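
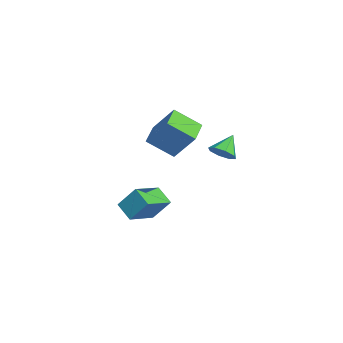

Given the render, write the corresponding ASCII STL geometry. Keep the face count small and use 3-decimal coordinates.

solid 
facet normal -0.343 -0.499 -0.796
outer loop
vertex -1.945 -3.366 2.626
vertex -3.406 -2.804 2.903
vertex -1.574 -1.855 1.518
endloop
endfacet
facet normal 0.919 -0.353 -0.174
outer loop
vertex -0.834 -0.776 3.237
vertex -1.945 -3.366 2.626
vertex -1.574 -1.855 1.518
endloop
endfacet
facet normal -0.343 -0.499 -0.796
outer loop
vertex -1.574 -1.855 1.518
vertex -3.406 -2.804 2.903
vertex -3.036 -1.293 1.795
endloop
endfacet
facet normal 0.194 0.791 -0.580
outer loop
vertex -3.036 -1.293 1.795
vertex -0.834 -0.776 3.237
vertex -1.574 -1.855 1.518
endloop
endfacet
facet normal -0.194 -0.791 0.580
outer loop
vertex -1.945 -3.366 2.626
vertex -2.666 -1.725 4.622
vertex -3.406 -2.804 2.903
endloop
endfacet
facet normal 0.919 -0.353 -0.175
outer loop
vertex -1.204 -2.287 4.345
vertex -1.945 -3.366 2.626
vertex -0.834 -0.776 3.237
endloop
endfacet
facet normal -0.194 -0.791 0.580
outer loop
vertex -1.204 -2.287 4.345
vertex -2.666 -1.725 4.622
vertex -1.945 -3.366 2.626
endloop
endfacet
facet normal -0.919 0.353 0.174
outer loop
vertex -3.406 -2.804 2.903
vertex -2.666 -1.725 4.622
vertex -3.036 -1.293 1.795
endloop
endfacet
facet normal 0.194 0.791 -0.580
outer loop
vertex -2.295 -0.214 3.514
vertex -0.834 -0.776 3.237
vertex -3.036 -1.293 1.795
endloop
endfacet
facet normal -0.919 0.353 0.174
outer loop
vertex -3.036 -1.293 1.795
vertex -2.666 -1.725 4.622
vertex -2.295 -0.214 3.514
endloop
endfacet
facet normal 0.343 0.499 0.796
outer loop
vertex -2.295 -0.214 3.514
vertex -1.204 -2.287 4.345
vertex -0.834 -0.776 3.237
endloop
endfacet
facet normal 0.343 0.499 0.796
outer loop
vertex -2.666 -1.725 4.622
vertex -1.204 -2.287 4.345
vertex -2.295 -0.214 3.514
endloop
endfacet
facet normal -0.759 -0.433 0.487
outer loop
vertex -3.335 -3.818 -1.944
vertex -4.627 -2.376 -2.677
vertex -3.657 -4.808 -3.326
endloop
endfacet
facet normal 0.624 -0.697 0.354
outer loop
vertex -2.633 -4.224 -3.983
vertex -3.335 -3.818 -1.944
vertex -3.657 -4.808 -3.326
endloop
endfacet
facet normal -0.758 -0.433 0.487
outer loop
vertex -3.657 -4.808 -3.326
vertex -4.627 -2.376 -2.677
vertex -4.95 -3.366 -4.058
endloop
endfacet
facet normal -0.186 -0.572 -0.799
outer loop
vertex -4.95 -3.366 -4.058
vertex -2.633 -4.224 -3.983
vertex -3.657 -4.808 -3.326
endloop
endfacet
facet normal 0.186 0.572 0.799
outer loop
vertex -3.335 -3.818 -1.944
vertex -3.603 -1.792 -3.334
vertex -4.627 -2.376 -2.677
endloop
endfacet
facet normal 0.624 -0.697 0.354
outer loop
vertex -2.31 -3.234 -2.602
vertex -3.335 -3.818 -1.944
vertex -2.633 -4.224 -3.983
endloop
endfacet
facet normal 0.186 0.572 0.798
outer loop
vertex -2.31 -3.234 -2.602
vertex -3.603 -1.792 -3.334
vertex -3.335 -3.818 -1.944
endloop
endfacet
facet normal -0.624 0.697 -0.353
outer loop
vertex -4.627 -2.376 -2.677
vertex -3.603 -1.792 -3.334
vertex -4.95 -3.366 -4.058
endloop
endfacet
facet normal -0.186 -0.573 -0.798
outer loop
vertex -3.925 -2.782 -4.716
vertex -2.633 -4.224 -3.983
vertex -4.95 -3.366 -4.058
endloop
endfacet
facet normal -0.624 0.697 -0.354
outer loop
vertex -4.95 -3.366 -4.058
vertex -3.603 -1.792 -3.334
vertex -3.925 -2.782 -4.716
endloop
endfacet
facet normal 0.759 0.432 -0.487
outer loop
vertex -3.925 -2.782 -4.716
vertex -2.31 -3.234 -2.602
vertex -2.633 -4.224 -3.983
endloop
endfacet
facet normal 0.759 0.433 -0.487
outer loop
vertex -3.603 -1.792 -3.334
vertex -2.31 -3.234 -2.602
vertex -3.925 -2.782 -4.716
endloop
endfacet
facet normal 0.582 -0.500 -0.641
outer loop
vertex -1.59 0.985 1.76
vertex -2.256 0.898 1.223
vertex -1.635 1.482 1.331
endloop
endfacet
facet normal 0.440 0.609 0.660
outer loop
vertex -1.59 0.985 1.76
vertex -1.635 1.482 1.331
vertex -3.124 1.642 2.177
endloop
endfacet
facet normal 0.582 -0.501 -0.641
outer loop
vertex -1.635 1.482 1.331
vertex -2.256 0.898 1.223
vertex -2.043 1.637 0.839
endloop
endfacet
facet normal 0.189 0.971 0.149
outer loop
vertex -1.635 1.482 1.331
vertex -2.043 1.637 0.839
vertex -3.124 1.642 2.177
endloop
endfacet
facet normal 0.583 -0.501 -0.640
outer loop
vertex -2.043 1.637 0.839
vertex -2.256 0.898 1.223
vertex -2.576 1.359 0.571
endloop
endfacet
facet normal -0.334 0.902 -0.273
outer loop
vertex -2.043 1.637 0.839
vertex -2.576 1.359 0.571
vertex -3.124 1.642 2.177
endloop
endfacet
facet normal 0.583 -0.501 -0.640
outer loop
vertex -2.576 1.359 0.571
vertex -2.256 0.898 1.223
vertex -2.922 0.811 0.685
endloop
endfacet
facet normal -0.821 0.444 -0.358
outer loop
vertex -2.576 1.359 0.571
vertex -2.922 0.811 0.685
vertex -3.124 1.642 2.177
endloop
endfacet
facet normal 0.583 -0.499 -0.641
outer loop
vertex -2.922 0.811 0.685
vertex -2.256 0.898 1.223
vertex -2.877 0.313 1.114
endloop
endfacet
facet normal -0.989 -0.138 -0.057
outer loop
vertex -2.922 0.811 0.685
vertex -2.877 0.313 1.114
vertex -3.124 1.642 2.177
endloop
endfacet
facet normal 0.583 -0.499 -0.641
outer loop
vertex -2.877 0.313 1.114
vertex -2.256 0.898 1.223
vertex -2.469 0.158 1.606
endloop
endfacet
facet normal -0.737 -0.500 0.454
outer loop
vertex -2.877 0.313 1.114
vertex -2.469 0.158 1.606
vertex -3.124 1.642 2.177
endloop
endfacet
facet normal 0.583 -0.499 -0.641
outer loop
vertex -2.469 0.158 1.606
vertex -2.256 0.898 1.223
vertex -1.936 0.436 1.874
endloop
endfacet
facet normal -0.215 -0.432 0.876
outer loop
vertex -2.469 0.158 1.606
vertex -1.936 0.436 1.874
vertex -3.124 1.642 2.177
endloop
endfacet
facet normal 0.582 -0.500 -0.641
outer loop
vertex -1.936 0.436 1.874
vertex -2.256 0.898 1.223
vertex -1.59 0.985 1.76
endloop
endfacet
facet normal 0.273 0.028 0.962
outer loop
vertex -1.936 0.436 1.874
vertex -1.59 0.985 1.76
vertex -3.124 1.642 2.177
endloop
endfacet

endsolid


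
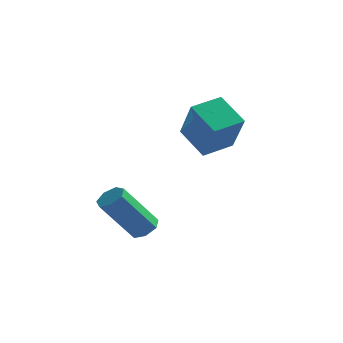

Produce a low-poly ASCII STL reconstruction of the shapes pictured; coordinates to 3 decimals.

solid 
facet normal -0.746 0.374 0.552
outer loop
vertex -0.947 0.687 4.466
vertex -0.243 1.756 4.693
vertex -1.701 1.517 2.884
endloop
endfacet
facet normal -0.541 -0.823 -0.174
outer loop
vertex -0.597 0.964 2.067
vertex -0.947 0.687 4.466
vertex -1.701 1.517 2.884
endloop
endfacet
facet normal -0.746 0.374 0.552
outer loop
vertex -1.701 1.517 2.884
vertex -0.243 1.756 4.693
vertex -0.997 2.587 3.11
endloop
endfacet
facet normal -0.389 0.428 -0.816
outer loop
vertex -0.997 2.587 3.11
vertex -0.597 0.964 2.067
vertex -1.701 1.517 2.884
endloop
endfacet
facet normal 0.389 -0.429 0.815
outer loop
vertex -0.947 0.687 4.466
vertex 0.861 1.203 3.876
vertex -0.243 1.756 4.693
endloop
endfacet
facet normal -0.541 -0.823 -0.174
outer loop
vertex 0.157 0.133 3.65
vertex -0.947 0.687 4.466
vertex -0.597 0.964 2.067
endloop
endfacet
facet normal 0.388 -0.428 0.816
outer loop
vertex 0.157 0.133 3.65
vertex 0.861 1.203 3.876
vertex -0.947 0.687 4.466
endloop
endfacet
facet normal 0.541 0.823 0.174
outer loop
vertex -0.243 1.756 4.693
vertex 0.861 1.203 3.876
vertex -0.997 2.587 3.11
endloop
endfacet
facet normal -0.388 0.429 -0.816
outer loop
vertex 0.107 2.033 2.294
vertex -0.597 0.964 2.067
vertex -0.997 2.587 3.11
endloop
endfacet
facet normal 0.541 0.823 0.174
outer loop
vertex -0.997 2.587 3.11
vertex 0.861 1.203 3.876
vertex 0.107 2.033 2.294
endloop
endfacet
facet normal 0.746 -0.374 -0.551
outer loop
vertex 0.107 2.033 2.294
vertex 0.157 0.133 3.65
vertex -0.597 0.964 2.067
endloop
endfacet
facet normal 0.746 -0.374 -0.552
outer loop
vertex 0.861 1.203 3.876
vertex 0.157 0.133 3.65
vertex 0.107 2.033 2.294
endloop
endfacet
facet normal 0.440 0.396 -0.806
outer loop
vertex -1.349 -1.427 -0.627
vertex -1.871 -1.226 -0.813
vertex -1.476 -0.958 -0.466
endloop
endfacet
facet normal 0.864 0.062 0.500
outer loop
vertex -1.349 -1.427 -0.627
vertex -1.476 -0.958 -0.466
vertex -2.266 -2.256 1.058
endloop
endfacet
facet normal 0.863 0.063 0.501
outer loop
vertex -2.266 -2.256 1.058
vertex -1.476 -0.958 -0.466
vertex -2.394 -1.787 1.219
endloop
endfacet
facet normal -0.438 -0.397 0.807
outer loop
vertex -2.266 -2.256 1.058
vertex -2.394 -1.787 1.219
vertex -2.789 -2.054 0.873
endloop
endfacet
facet normal 0.439 0.397 -0.806
outer loop
vertex -1.476 -0.958 -0.466
vertex -1.871 -1.226 -0.813
vertex -1.901 -0.691 -0.566
endloop
endfacet
facet normal 0.343 0.755 0.558
outer loop
vertex -1.476 -0.958 -0.466
vertex -1.901 -0.691 -0.566
vertex -2.394 -1.787 1.219
endloop
endfacet
facet normal 0.344 0.755 0.558
outer loop
vertex -2.394 -1.787 1.219
vertex -1.901 -0.691 -0.566
vertex -2.819 -1.519 1.119
endloop
endfacet
facet normal -0.439 -0.396 0.807
outer loop
vertex -2.394 -1.787 1.219
vertex -2.819 -1.519 1.119
vertex -2.789 -2.054 0.873
endloop
endfacet
facet normal 0.438 0.397 -0.806
outer loop
vertex -1.901 -0.691 -0.566
vertex -1.871 -1.226 -0.813
vertex -2.303 -0.826 -0.851
endloop
endfacet
facet normal -0.434 0.879 0.196
outer loop
vertex -1.901 -0.691 -0.566
vertex -2.303 -0.826 -0.851
vertex -2.819 -1.519 1.119
endloop
endfacet
facet normal -0.434 0.879 0.196
outer loop
vertex -2.819 -1.519 1.119
vertex -2.303 -0.826 -0.851
vertex -3.221 -1.654 0.834
endloop
endfacet
facet normal -0.439 -0.396 0.807
outer loop
vertex -2.819 -1.519 1.119
vertex -3.221 -1.654 0.834
vertex -2.789 -2.054 0.873
endloop
endfacet
facet normal 0.439 0.397 -0.806
outer loop
vertex -2.303 -0.826 -0.851
vertex -1.871 -1.226 -0.813
vertex -2.38 -1.262 -1.108
endloop
endfacet
facet normal -0.886 0.342 -0.315
outer loop
vertex -2.303 -0.826 -0.851
vertex -2.38 -1.262 -1.108
vertex -3.221 -1.654 0.834
endloop
endfacet
facet normal -0.886 0.341 -0.315
outer loop
vertex -3.221 -1.654 0.834
vertex -2.38 -1.262 -1.108
vertex -3.298 -2.091 0.577
endloop
endfacet
facet normal -0.440 -0.396 0.806
outer loop
vertex -3.221 -1.654 0.834
vertex -3.298 -2.091 0.577
vertex -2.789 -2.054 0.873
endloop
endfacet
facet normal 0.439 0.396 -0.806
outer loop
vertex -2.38 -1.262 -1.108
vertex -1.871 -1.226 -0.813
vertex -2.074 -1.671 -1.142
endloop
endfacet
facet normal -0.670 -0.453 -0.588
outer loop
vertex -2.38 -1.262 -1.108
vertex -2.074 -1.671 -1.142
vertex -3.298 -2.091 0.577
endloop
endfacet
facet normal -0.670 -0.453 -0.588
outer loop
vertex -3.298 -2.091 0.577
vertex -2.074 -1.671 -1.142
vertex -2.992 -2.5 0.543
endloop
endfacet
facet normal -0.440 -0.396 0.806
outer loop
vertex -3.298 -2.091 0.577
vertex -2.992 -2.5 0.543
vertex -2.789 -2.054 0.873
endloop
endfacet
facet normal 0.440 0.396 -0.806
outer loop
vertex -2.074 -1.671 -1.142
vertex -1.871 -1.226 -0.813
vertex -1.615 -1.745 -0.928
endloop
endfacet
facet normal 0.049 -0.907 -0.419
outer loop
vertex -2.074 -1.671 -1.142
vertex -1.615 -1.745 -0.928
vertex -2.992 -2.5 0.543
endloop
endfacet
facet normal 0.051 -0.907 -0.418
outer loop
vertex -2.992 -2.5 0.543
vertex -1.615 -1.745 -0.928
vertex -2.533 -2.573 0.757
endloop
endfacet
facet normal -0.439 -0.397 0.806
outer loop
vertex -2.992 -2.5 0.543
vertex -2.533 -2.573 0.757
vertex -2.789 -2.054 0.873
endloop
endfacet
facet normal 0.440 0.396 -0.806
outer loop
vertex -1.615 -1.745 -0.928
vertex -1.871 -1.226 -0.813
vertex -1.349 -1.427 -0.627
endloop
endfacet
facet normal 0.733 -0.677 0.067
outer loop
vertex -1.615 -1.745 -0.928
vertex -1.349 -1.427 -0.627
vertex -2.533 -2.573 0.757
endloop
endfacet
facet normal 0.732 -0.678 0.065
outer loop
vertex -2.533 -2.573 0.757
vertex -1.349 -1.427 -0.627
vertex -2.266 -2.256 1.058
endloop
endfacet
facet normal -0.438 -0.397 0.807
outer loop
vertex -2.533 -2.573 0.757
vertex -2.266 -2.256 1.058
vertex -2.789 -2.054 0.873
endloop
endfacet

endsolid


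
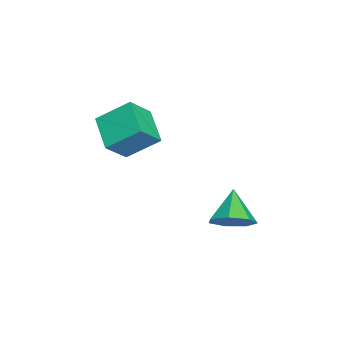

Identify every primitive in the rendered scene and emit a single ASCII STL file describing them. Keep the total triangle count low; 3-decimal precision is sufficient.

solid 
facet normal 0.773 0.024 -0.634
outer loop
vertex -1.126 1.182 -2.458
vertex -1.777 1.31 -3.246
vertex -1.322 2.029 -2.665
endloop
endfacet
facet normal 0.150 0.267 0.952
outer loop
vertex -1.126 1.182 -2.458
vertex -1.322 2.029 -2.665
vertex -3.083 1.27 -2.174
endloop
endfacet
facet normal 0.772 0.024 -0.635
outer loop
vertex -1.322 2.029 -2.665
vertex -1.777 1.31 -3.246
vertex -1.861 2.335 -3.309
endloop
endfacet
facet normal -0.196 0.812 0.550
outer loop
vertex -1.322 2.029 -2.665
vertex -1.861 2.335 -3.309
vertex -3.083 1.27 -2.174
endloop
endfacet
facet normal 0.773 0.024 -0.634
outer loop
vertex -1.861 2.335 -3.309
vertex -1.777 1.31 -3.246
vertex -2.336 1.869 -3.906
endloop
endfacet
facet normal -0.676 0.736 -0.037
outer loop
vertex -1.861 2.335 -3.309
vertex -2.336 1.869 -3.906
vertex -3.083 1.27 -2.174
endloop
endfacet
facet normal 0.773 0.024 -0.634
outer loop
vertex -2.336 1.869 -3.906
vertex -1.777 1.31 -3.246
vertex -2.391 0.983 -4.006
endloop
endfacet
facet normal -0.926 0.099 -0.365
outer loop
vertex -2.336 1.869 -3.906
vertex -2.391 0.983 -4.006
vertex -3.083 1.27 -2.174
endloop
endfacet
facet normal 0.773 0.024 -0.634
outer loop
vertex -2.391 0.983 -4.006
vertex -1.777 1.31 -3.246
vertex -1.983 0.343 -3.533
endloop
endfacet
facet normal -0.759 -0.623 -0.189
outer loop
vertex -2.391 0.983 -4.006
vertex -1.983 0.343 -3.533
vertex -3.083 1.27 -2.174
endloop
endfacet
facet normal 0.772 0.024 -0.635
outer loop
vertex -1.983 0.343 -3.533
vertex -1.777 1.31 -3.246
vertex -1.42 0.431 -2.845
endloop
endfacet
facet normal -0.301 -0.883 0.359
outer loop
vertex -1.983 0.343 -3.533
vertex -1.42 0.431 -2.845
vertex -3.083 1.27 -2.174
endloop
endfacet
facet normal 0.773 0.024 -0.634
outer loop
vertex -1.42 0.431 -2.845
vertex -1.777 1.31 -3.246
vertex -1.126 1.182 -2.458
endloop
endfacet
facet normal 0.104 -0.487 0.867
outer loop
vertex -1.42 0.431 -2.845
vertex -1.126 1.182 -2.458
vertex -3.083 1.27 -2.174
endloop
endfacet
facet normal -0.514 0.488 -0.706
outer loop
vertex -4.928 -3.774 -0.003
vertex -5.009 -2.331 1.054
vertex -3.403 -3.177 -0.701
endloop
endfacet
facet normal 0.045 -0.806 -0.590
outer loop
vertex -2.611 -3.929 0.386
vertex -4.928 -3.774 -0.003
vertex -3.403 -3.177 -0.701
endloop
endfacet
facet normal -0.514 0.488 -0.705
outer loop
vertex -3.403 -3.177 -0.701
vertex -5.009 -2.331 1.054
vertex -3.484 -1.734 0.357
endloop
endfacet
facet normal 0.857 0.336 -0.392
outer loop
vertex -3.484 -1.734 0.357
vertex -2.611 -3.929 0.386
vertex -3.403 -3.177 -0.701
endloop
endfacet
facet normal -0.857 -0.335 0.392
outer loop
vertex -4.928 -3.774 -0.003
vertex -4.217 -3.083 2.141
vertex -5.009 -2.331 1.054
endloop
endfacet
facet normal 0.045 -0.806 -0.591
outer loop
vertex -4.136 -4.526 1.083
vertex -4.928 -3.774 -0.003
vertex -2.611 -3.929 0.386
endloop
endfacet
facet normal -0.856 -0.336 0.392
outer loop
vertex -4.136 -4.526 1.083
vertex -4.217 -3.083 2.141
vertex -4.928 -3.774 -0.003
endloop
endfacet
facet normal -0.046 0.806 0.591
outer loop
vertex -5.009 -2.331 1.054
vertex -4.217 -3.083 2.141
vertex -3.484 -1.734 0.357
endloop
endfacet
facet normal 0.856 0.335 -0.392
outer loop
vertex -2.692 -2.486 1.443
vertex -2.611 -3.929 0.386
vertex -3.484 -1.734 0.357
endloop
endfacet
facet normal -0.045 0.806 0.591
outer loop
vertex -3.484 -1.734 0.357
vertex -4.217 -3.083 2.141
vertex -2.692 -2.486 1.443
endloop
endfacet
facet normal 0.514 -0.488 0.706
outer loop
vertex -2.692 -2.486 1.443
vertex -4.136 -4.526 1.083
vertex -2.611 -3.929 0.386
endloop
endfacet
facet normal 0.514 -0.488 0.705
outer loop
vertex -4.217 -3.083 2.141
vertex -4.136 -4.526 1.083
vertex -2.692 -2.486 1.443
endloop
endfacet

endsolid


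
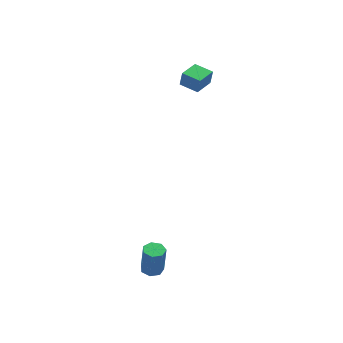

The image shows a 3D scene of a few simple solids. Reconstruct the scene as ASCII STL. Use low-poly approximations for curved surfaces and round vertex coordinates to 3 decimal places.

solid 
facet normal -0.072 0.030 -0.997
outer loop
vertex -1.727 -3.147 -4.564
vertex -2.268 -3.406 -4.533
vertex -2.132 -2.822 -4.525
endloop
endfacet
facet normal 0.625 0.781 -0.021
outer loop
vertex -1.727 -3.147 -4.564
vertex -2.132 -2.822 -4.525
vertex -1.612 -3.196 -2.959
endloop
endfacet
facet normal 0.627 0.779 -0.022
outer loop
vertex -1.612 -3.196 -2.959
vertex -2.132 -2.822 -4.525
vertex -2.016 -2.87 -2.92
endloop
endfacet
facet normal 0.073 -0.029 0.997
outer loop
vertex -1.612 -3.196 -2.959
vertex -2.016 -2.87 -2.92
vertex -2.152 -3.454 -2.927
endloop
endfacet
facet normal -0.072 0.030 -0.997
outer loop
vertex -2.132 -2.822 -4.525
vertex -2.268 -3.406 -4.533
vertex -2.638 -2.936 -4.492
endloop
endfacet
facet normal -0.217 0.975 0.045
outer loop
vertex -2.132 -2.822 -4.525
vertex -2.638 -2.936 -4.492
vertex -2.016 -2.87 -2.92
endloop
endfacet
facet normal -0.216 0.975 0.045
outer loop
vertex -2.016 -2.87 -2.92
vertex -2.638 -2.936 -4.492
vertex -2.523 -2.984 -2.887
endloop
endfacet
facet normal 0.071 -0.029 0.997
outer loop
vertex -2.016 -2.87 -2.92
vertex -2.523 -2.984 -2.887
vertex -2.152 -3.454 -2.927
endloop
endfacet
facet normal -0.073 0.029 -0.997
outer loop
vertex -2.638 -2.936 -4.492
vertex -2.268 -3.406 -4.533
vertex -2.866 -3.404 -4.489
endloop
endfacet
facet normal -0.896 0.437 0.077
outer loop
vertex -2.638 -2.936 -4.492
vertex -2.866 -3.404 -4.489
vertex -2.523 -2.984 -2.887
endloop
endfacet
facet normal -0.896 0.437 0.077
outer loop
vertex -2.523 -2.984 -2.887
vertex -2.866 -3.404 -4.489
vertex -2.751 -3.452 -2.884
endloop
endfacet
facet normal 0.071 -0.028 0.997
outer loop
vertex -2.523 -2.984 -2.887
vertex -2.751 -3.452 -2.884
vertex -2.152 -3.454 -2.927
endloop
endfacet
facet normal -0.073 0.031 -0.997
outer loop
vertex -2.866 -3.404 -4.489
vertex -2.268 -3.406 -4.533
vertex -2.643 -3.874 -4.52
endloop
endfacet
facet normal -0.901 -0.431 0.052
outer loop
vertex -2.866 -3.404 -4.489
vertex -2.643 -3.874 -4.52
vertex -2.751 -3.452 -2.884
endloop
endfacet
facet normal -0.901 -0.431 0.052
outer loop
vertex -2.751 -3.452 -2.884
vertex -2.643 -3.874 -4.52
vertex -2.528 -3.922 -2.914
endloop
endfacet
facet normal 0.071 -0.030 0.997
outer loop
vertex -2.751 -3.452 -2.884
vertex -2.528 -3.922 -2.914
vertex -2.152 -3.454 -2.927
endloop
endfacet
facet normal -0.070 0.029 -0.997
outer loop
vertex -2.643 -3.874 -4.52
vertex -2.268 -3.406 -4.533
vertex -2.138 -3.991 -4.559
endloop
endfacet
facet normal -0.227 -0.974 -0.013
outer loop
vertex -2.643 -3.874 -4.52
vertex -2.138 -3.991 -4.559
vertex -2.528 -3.922 -2.914
endloop
endfacet
facet normal -0.226 -0.974 -0.013
outer loop
vertex -2.528 -3.922 -2.914
vertex -2.138 -3.991 -4.559
vertex -2.022 -4.039 -2.954
endloop
endfacet
facet normal 0.072 -0.030 0.997
outer loop
vertex -2.528 -3.922 -2.914
vertex -2.022 -4.039 -2.954
vertex -2.152 -3.454 -2.927
endloop
endfacet
facet normal -0.071 0.028 -0.997
outer loop
vertex -2.138 -3.991 -4.559
vertex -2.268 -3.406 -4.533
vertex -1.73 -3.668 -4.579
endloop
endfacet
facet normal 0.617 -0.784 -0.068
outer loop
vertex -2.138 -3.991 -4.559
vertex -1.73 -3.668 -4.579
vertex -2.022 -4.039 -2.954
endloop
endfacet
facet normal 0.617 -0.784 -0.068
outer loop
vertex -2.022 -4.039 -2.954
vertex -1.73 -3.668 -4.579
vertex -1.614 -3.716 -2.974
endloop
endfacet
facet normal 0.073 -0.030 0.997
outer loop
vertex -2.022 -4.039 -2.954
vertex -1.614 -3.716 -2.974
vertex -2.152 -3.454 -2.927
endloop
endfacet
facet normal -0.071 0.029 -0.997
outer loop
vertex -1.73 -3.668 -4.579
vertex -2.268 -3.406 -4.533
vertex -1.727 -3.147 -4.564
endloop
endfacet
facet normal 0.997 -0.004 -0.072
outer loop
vertex -1.73 -3.668 -4.579
vertex -1.727 -3.147 -4.564
vertex -1.614 -3.716 -2.974
endloop
endfacet
facet normal 0.997 -0.002 -0.072
outer loop
vertex -1.614 -3.716 -2.974
vertex -1.727 -3.147 -4.564
vertex -1.612 -3.196 -2.959
endloop
endfacet
facet normal 0.073 -0.029 0.997
outer loop
vertex -1.614 -3.716 -2.974
vertex -1.612 -3.196 -2.959
vertex -2.152 -3.454 -2.927
endloop
endfacet
facet normal -0.878 -0.470 0.093
outer loop
vertex 3.546 2.054 3.848
vertex 3.035 3.032 3.969
vertex 3.428 2.1 2.967
endloop
endfacet
facet normal 0.461 -0.881 -0.108
outer loop
vertex 4.525 2.688 2.851
vertex 3.546 2.054 3.848
vertex 3.428 2.1 2.967
endloop
endfacet
facet normal -0.878 -0.470 0.093
outer loop
vertex 3.428 2.1 2.967
vertex 3.035 3.032 3.969
vertex 2.917 3.078 3.088
endloop
endfacet
facet normal -0.133 0.053 -0.990
outer loop
vertex 2.917 3.078 3.088
vertex 4.525 2.688 2.851
vertex 3.428 2.1 2.967
endloop
endfacet
facet normal 0.133 -0.053 0.990
outer loop
vertex 3.546 2.054 3.848
vertex 4.132 3.62 3.853
vertex 3.035 3.032 3.969
endloop
endfacet
facet normal 0.461 -0.881 -0.108
outer loop
vertex 4.643 2.642 3.732
vertex 3.546 2.054 3.848
vertex 4.525 2.688 2.851
endloop
endfacet
facet normal 0.133 -0.053 0.990
outer loop
vertex 4.643 2.642 3.732
vertex 4.132 3.62 3.853
vertex 3.546 2.054 3.848
endloop
endfacet
facet normal -0.461 0.881 0.108
outer loop
vertex 3.035 3.032 3.969
vertex 4.132 3.62 3.853
vertex 2.917 3.078 3.088
endloop
endfacet
facet normal -0.133 0.053 -0.990
outer loop
vertex 4.014 3.666 2.972
vertex 4.525 2.688 2.851
vertex 2.917 3.078 3.088
endloop
endfacet
facet normal -0.461 0.881 0.108
outer loop
vertex 2.917 3.078 3.088
vertex 4.132 3.62 3.853
vertex 4.014 3.666 2.972
endloop
endfacet
facet normal 0.878 0.470 -0.093
outer loop
vertex 4.014 3.666 2.972
vertex 4.643 2.642 3.732
vertex 4.525 2.688 2.851
endloop
endfacet
facet normal 0.878 0.470 -0.093
outer loop
vertex 4.132 3.62 3.853
vertex 4.643 2.642 3.732
vertex 4.014 3.666 2.972
endloop
endfacet

endsolid


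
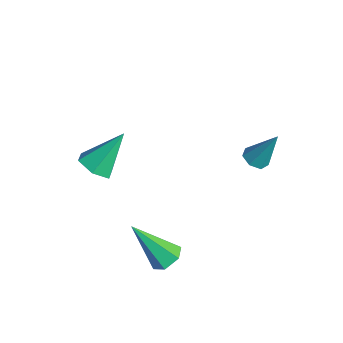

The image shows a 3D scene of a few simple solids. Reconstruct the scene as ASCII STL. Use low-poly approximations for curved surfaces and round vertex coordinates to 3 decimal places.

solid 
facet normal -0.276 -0.388 -0.879
outer loop
vertex 2.589 0.642 0.19
vertex 2.276 1.095 0.088
vertex 2.813 1.006 -0.041
endloop
endfacet
facet normal 0.887 -0.397 0.235
outer loop
vertex 2.589 0.642 0.19
vertex 2.813 1.006 -0.041
vertex 2.724 1.725 1.512
endloop
endfacet
facet normal -0.276 -0.390 -0.879
outer loop
vertex 2.813 1.006 -0.041
vertex 2.276 1.095 0.088
vertex 2.632 1.436 -0.175
endloop
endfacet
facet normal 0.928 0.356 -0.112
outer loop
vertex 2.813 1.006 -0.041
vertex 2.632 1.436 -0.175
vertex 2.724 1.725 1.512
endloop
endfacet
facet normal -0.276 -0.389 -0.879
outer loop
vertex 2.632 1.436 -0.175
vertex 2.276 1.095 0.088
vertex 2.183 1.61 -0.111
endloop
endfacet
facet normal 0.334 0.926 -0.177
outer loop
vertex 2.632 1.436 -0.175
vertex 2.183 1.61 -0.111
vertex 2.724 1.725 1.512
endloop
endfacet
facet normal -0.277 -0.389 -0.878
outer loop
vertex 2.183 1.61 -0.111
vertex 2.276 1.095 0.088
vertex 1.804 1.395 0.104
endloop
endfacet
facet normal -0.453 0.887 0.088
outer loop
vertex 2.183 1.61 -0.111
vertex 1.804 1.395 0.104
vertex 2.724 1.725 1.512
endloop
endfacet
facet normal -0.277 -0.389 -0.878
outer loop
vertex 1.804 1.395 0.104
vertex 2.276 1.095 0.088
vertex 1.78 0.954 0.307
endloop
endfacet
facet normal -0.834 0.267 0.482
outer loop
vertex 1.804 1.395 0.104
vertex 1.78 0.954 0.307
vertex 2.724 1.725 1.512
endloop
endfacet
facet normal -0.277 -0.389 -0.879
outer loop
vertex 1.78 0.954 0.307
vertex 2.276 1.095 0.088
vertex 2.129 0.619 0.345
endloop
endfacet
facet normal -0.526 -0.467 0.711
outer loop
vertex 1.78 0.954 0.307
vertex 2.129 0.619 0.345
vertex 2.724 1.725 1.512
endloop
endfacet
facet normal -0.277 -0.389 -0.879
outer loop
vertex 2.129 0.619 0.345
vertex 2.276 1.095 0.088
vertex 2.589 0.642 0.19
endloop
endfacet
facet normal 0.240 -0.763 0.600
outer loop
vertex 2.129 0.619 0.345
vertex 2.589 0.642 0.19
vertex 2.724 1.725 1.512
endloop
endfacet
facet normal 0.442 0.456 -0.772
outer loop
vertex 3.338 -2.687 -3.128
vertex 2.827 -2.879 -3.534
vertex 2.794 -2.286 -3.203
endloop
endfacet
facet normal 0.271 0.519 0.811
outer loop
vertex 3.338 -2.687 -3.128
vertex 2.794 -2.286 -3.203
vertex 1.893 -3.841 -1.906
endloop
endfacet
facet normal 0.443 0.456 -0.772
outer loop
vertex 2.794 -2.286 -3.203
vertex 2.827 -2.879 -3.534
vertex 2.283 -2.477 -3.609
endloop
endfacet
facet normal -0.590 0.691 0.418
outer loop
vertex 2.794 -2.286 -3.203
vertex 2.283 -2.477 -3.609
vertex 1.893 -3.841 -1.906
endloop
endfacet
facet normal 0.444 0.456 -0.771
outer loop
vertex 2.283 -2.477 -3.609
vertex 2.827 -2.879 -3.534
vertex 2.316 -3.07 -3.941
endloop
endfacet
facet normal -0.981 0.049 -0.185
outer loop
vertex 2.283 -2.477 -3.609
vertex 2.316 -3.07 -3.941
vertex 1.893 -3.841 -1.906
endloop
endfacet
facet normal 0.444 0.456 -0.771
outer loop
vertex 2.316 -3.07 -3.941
vertex 2.827 -2.879 -3.534
vertex 2.86 -3.472 -3.866
endloop
endfacet
facet normal -0.510 -0.764 -0.395
outer loop
vertex 2.316 -3.07 -3.941
vertex 2.86 -3.472 -3.866
vertex 1.893 -3.841 -1.906
endloop
endfacet
facet normal 0.442 0.457 -0.772
outer loop
vertex 2.86 -3.472 -3.866
vertex 2.827 -2.879 -3.534
vertex 3.371 -3.28 -3.46
endloop
endfacet
facet normal 0.353 -0.936 -0.002
outer loop
vertex 2.86 -3.472 -3.866
vertex 3.371 -3.28 -3.46
vertex 1.893 -3.841 -1.906
endloop
endfacet
facet normal 0.442 0.457 -0.772
outer loop
vertex 3.371 -3.28 -3.46
vertex 2.827 -2.879 -3.534
vertex 3.338 -2.687 -3.128
endloop
endfacet
facet normal 0.743 -0.295 0.600
outer loop
vertex 3.371 -3.28 -3.46
vertex 3.338 -2.687 -3.128
vertex 1.893 -3.841 -1.906
endloop
endfacet
facet normal -0.017 -0.642 -0.766
outer loop
vertex -1.452 -3.723 -1.859
vertex -2.067 -3.3 -2.2
vertex -1.29 -3.108 -2.378
endloop
endfacet
facet normal 0.926 0.069 0.371
outer loop
vertex -1.452 -3.723 -1.859
vertex -1.29 -3.108 -2.378
vertex -2.033 -2.06 -0.72
endloop
endfacet
facet normal -0.017 -0.641 -0.767
outer loop
vertex -1.29 -3.108 -2.378
vertex -2.067 -3.3 -2.2
vertex -1.904 -2.685 -2.718
endloop
endfacet
facet normal 0.627 0.754 -0.195
outer loop
vertex -1.29 -3.108 -2.378
vertex -1.904 -2.685 -2.718
vertex -2.033 -2.06 -0.72
endloop
endfacet
facet normal -0.017 -0.641 -0.767
outer loop
vertex -1.904 -2.685 -2.718
vertex -2.067 -3.3 -2.2
vertex -2.681 -2.877 -2.54
endloop
endfacet
facet normal -0.293 0.907 -0.303
outer loop
vertex -1.904 -2.685 -2.718
vertex -2.681 -2.877 -2.54
vertex -2.033 -2.06 -0.72
endloop
endfacet
facet normal -0.018 -0.642 -0.767
outer loop
vertex -2.681 -2.877 -2.54
vertex -2.067 -3.3 -2.2
vertex -2.844 -3.491 -2.022
endloop
endfacet
facet normal -0.914 0.375 0.157
outer loop
vertex -2.681 -2.877 -2.54
vertex -2.844 -3.491 -2.022
vertex -2.033 -2.06 -0.72
endloop
endfacet
facet normal -0.017 -0.643 -0.766
outer loop
vertex -2.844 -3.491 -2.022
vertex -2.067 -3.3 -2.2
vertex -2.23 -3.914 -1.681
endloop
endfacet
facet normal -0.616 -0.310 0.724
outer loop
vertex -2.844 -3.491 -2.022
vertex -2.23 -3.914 -1.681
vertex -2.033 -2.06 -0.72
endloop
endfacet
facet normal -0.017 -0.643 -0.766
outer loop
vertex -2.23 -3.914 -1.681
vertex -2.067 -3.3 -2.2
vertex -1.452 -3.723 -1.859
endloop
endfacet
facet normal 0.304 -0.464 0.832
outer loop
vertex -2.23 -3.914 -1.681
vertex -1.452 -3.723 -1.859
vertex -2.033 -2.06 -0.72
endloop
endfacet

endsolid


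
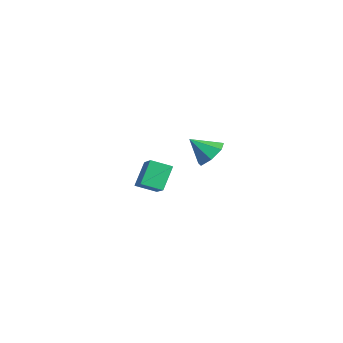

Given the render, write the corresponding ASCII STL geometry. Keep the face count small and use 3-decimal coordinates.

solid 
facet normal -0.398 0.515 0.759
outer loop
vertex -4.582 -0.246 -1.487
vertex -2.961 -0.571 -0.417
vertex -4.056 0.847 -1.953
endloop
endfacet
facet normal -0.823 0.164 -0.544
outer loop
vertex -3.379 -0.029 -3.243
vertex -4.582 -0.246 -1.487
vertex -4.056 0.847 -1.953
endloop
endfacet
facet normal -0.398 0.515 0.759
outer loop
vertex -4.056 0.847 -1.953
vertex -2.961 -0.571 -0.417
vertex -2.434 0.522 -0.882
endloop
endfacet
facet normal 0.405 0.841 -0.358
outer loop
vertex -2.434 0.522 -0.882
vertex -3.379 -0.029 -3.243
vertex -4.056 0.847 -1.953
endloop
endfacet
facet normal -0.405 -0.841 0.358
outer loop
vertex -4.582 -0.246 -1.487
vertex -2.284 -1.447 -1.707
vertex -2.961 -0.571 -0.417
endloop
endfacet
facet normal -0.823 0.166 -0.543
outer loop
vertex -3.906 -1.122 -2.778
vertex -4.582 -0.246 -1.487
vertex -3.379 -0.029 -3.243
endloop
endfacet
facet normal -0.405 -0.841 0.358
outer loop
vertex -3.906 -1.122 -2.778
vertex -2.284 -1.447 -1.707
vertex -4.582 -0.246 -1.487
endloop
endfacet
facet normal 0.823 -0.165 0.544
outer loop
vertex -2.961 -0.571 -0.417
vertex -2.284 -1.447 -1.707
vertex -2.434 0.522 -0.882
endloop
endfacet
facet normal 0.405 0.841 -0.358
outer loop
vertex -1.758 -0.354 -2.173
vertex -3.379 -0.029 -3.243
vertex -2.434 0.522 -0.882
endloop
endfacet
facet normal 0.823 -0.165 0.543
outer loop
vertex -2.434 0.522 -0.882
vertex -2.284 -1.447 -1.707
vertex -1.758 -0.354 -2.173
endloop
endfacet
facet normal 0.398 -0.515 -0.759
outer loop
vertex -1.758 -0.354 -2.173
vertex -3.906 -1.122 -2.778
vertex -3.379 -0.029 -3.243
endloop
endfacet
facet normal 0.398 -0.515 -0.759
outer loop
vertex -2.284 -1.447 -1.707
vertex -3.906 -1.122 -2.778
vertex -1.758 -0.354 -2.173
endloop
endfacet
facet normal 0.395 0.623 -0.676
outer loop
vertex 4.032 0.313 3.735
vertex 3.356 0.057 3.104
vertex 3.335 0.769 3.748
endloop
endfacet
facet normal 0.131 0.173 0.976
outer loop
vertex 4.032 0.313 3.735
vertex 3.335 0.769 3.748
vertex 2.764 -0.877 4.116
endloop
endfacet
facet normal 0.395 0.623 -0.676
outer loop
vertex 3.335 0.769 3.748
vertex 3.356 0.057 3.104
vertex 2.653 0.688 3.275
endloop
endfacet
facet normal -0.560 0.361 0.746
outer loop
vertex 3.335 0.769 3.748
vertex 2.653 0.688 3.275
vertex 2.764 -0.877 4.116
endloop
endfacet
facet normal 0.395 0.623 -0.675
outer loop
vertex 2.653 0.688 3.275
vertex 3.356 0.057 3.104
vertex 2.501 0.133 2.674
endloop
endfacet
facet normal -0.977 0.042 0.208
outer loop
vertex 2.653 0.688 3.275
vertex 2.501 0.133 2.674
vertex 2.764 -0.877 4.116
endloop
endfacet
facet normal 0.395 0.623 -0.675
outer loop
vertex 2.501 0.133 2.674
vertex 3.356 0.057 3.104
vertex 2.993 -0.48 2.396
endloop
endfacet
facet normal -0.807 -0.542 -0.233
outer loop
vertex 2.501 0.133 2.674
vertex 2.993 -0.48 2.396
vertex 2.764 -0.877 4.116
endloop
endfacet
facet normal 0.395 0.623 -0.675
outer loop
vertex 2.993 -0.48 2.396
vertex 3.356 0.057 3.104
vertex 3.758 -0.688 2.651
endloop
endfacet
facet normal -0.178 -0.953 -0.244
outer loop
vertex 2.993 -0.48 2.396
vertex 3.758 -0.688 2.651
vertex 2.764 -0.877 4.116
endloop
endfacet
facet normal 0.395 0.623 -0.675
outer loop
vertex 3.758 -0.688 2.651
vertex 3.356 0.057 3.104
vertex 4.22 -0.335 3.247
endloop
endfacet
facet normal 0.437 -0.881 0.183
outer loop
vertex 3.758 -0.688 2.651
vertex 4.22 -0.335 3.247
vertex 2.764 -0.877 4.116
endloop
endfacet
facet normal 0.394 0.623 -0.675
outer loop
vertex 4.22 -0.335 3.247
vertex 3.356 0.057 3.104
vertex 4.032 0.313 3.735
endloop
endfacet
facet normal 0.574 -0.380 0.725
outer loop
vertex 4.22 -0.335 3.247
vertex 4.032 0.313 3.735
vertex 2.764 -0.877 4.116
endloop
endfacet

endsolid


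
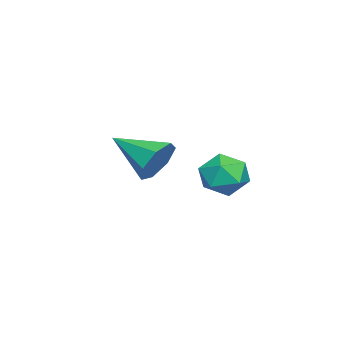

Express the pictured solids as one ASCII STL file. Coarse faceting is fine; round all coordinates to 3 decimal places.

solid 
facet normal 0.208 0.892 -0.400
outer loop
vertex -0.215 -0.417 1.378
vertex -0.571 -0.103 1.893
vertex 0.108 -0.271 1.871
endloop
endfacet
facet normal 0.666 -0.711 -0.226
outer loop
vertex -0.215 -0.417 1.378
vertex 0.108 -0.271 1.871
vertex -0.869 -1.377 2.467
endloop
endfacet
facet normal 0.208 0.892 -0.402
outer loop
vertex 0.108 -0.271 1.871
vertex -0.571 -0.103 1.893
vertex -0.08 0.002 2.38
endloop
endfacet
facet normal 0.765 -0.406 0.500
outer loop
vertex 0.108 -0.271 1.871
vertex -0.08 0.002 2.38
vertex -0.869 -1.377 2.467
endloop
endfacet
facet normal 0.209 0.891 -0.403
outer loop
vertex -0.08 0.002 2.38
vertex -0.571 -0.103 1.893
vertex -0.637 0.197 2.522
endloop
endfacet
facet normal 0.224 -0.067 0.972
outer loop
vertex -0.08 0.002 2.38
vertex -0.637 0.197 2.522
vertex -0.869 -1.377 2.467
endloop
endfacet
facet normal 0.209 0.891 -0.403
outer loop
vertex -0.637 0.197 2.522
vertex -0.571 -0.103 1.893
vertex -1.145 0.166 2.19
endloop
endfacet
facet normal -0.549 0.052 0.835
outer loop
vertex -0.637 0.197 2.522
vertex -1.145 0.166 2.19
vertex -0.869 -1.377 2.467
endloop
endfacet
facet normal 0.210 0.891 -0.402
outer loop
vertex -1.145 0.166 2.19
vertex -0.571 -0.103 1.893
vertex -1.22 -0.067 1.634
endloop
endfacet
facet normal -0.972 -0.140 0.190
outer loop
vertex -1.145 0.166 2.19
vertex -1.22 -0.067 1.634
vertex -0.869 -1.377 2.467
endloop
endfacet
facet normal 0.210 0.891 -0.402
outer loop
vertex -1.22 -0.067 1.634
vertex -0.571 -0.103 1.893
vertex -0.806 -0.327 1.273
endloop
endfacet
facet normal -0.726 -0.497 -0.475
outer loop
vertex -1.22 -0.067 1.634
vertex -0.806 -0.327 1.273
vertex -0.869 -1.377 2.467
endloop
endfacet
facet normal 0.207 0.892 -0.401
outer loop
vertex -0.806 -0.327 1.273
vertex -0.571 -0.103 1.893
vertex -0.215 -0.417 1.378
endloop
endfacet
facet normal 0.003 -0.751 -0.660
outer loop
vertex -0.806 -0.327 1.273
vertex -0.215 -0.417 1.378
vertex -0.869 -1.377 2.467
endloop
endfacet
facet normal -0.769 -0.315 0.556
outer loop
vertex 0.589 2.199 2.477
vertex 0.761 1.56 2.353
vertex 1.016 1.88 2.887
endloop
endfacet
facet normal -0.526 0.312 0.791
outer loop
vertex 0.589 2.199 2.477
vertex 1.016 1.88 2.887
vertex 1.132 2.519 2.712
endloop
endfacet
facet normal -0.570 0.781 0.253
outer loop
vertex 0.589 2.199 2.477
vertex 1.132 2.519 2.712
vertex 0.949 2.594 2.069
endloop
endfacet
facet normal -0.840 0.442 -0.313
outer loop
vertex 0.589 2.199 2.477
vertex 0.949 2.594 2.069
vertex 0.72 2.002 1.847
endloop
endfacet
facet normal -0.964 -0.235 -0.127
outer loop
vertex 0.589 2.199 2.477
vertex 0.72 2.002 1.847
vertex 0.761 1.56 2.353
endloop
endfacet
facet normal 0.163 0.233 0.959
outer loop
vertex 1.132 2.519 2.712
vertex 1.016 1.88 2.887
vertex 1.64 2.078 2.733
endloop
endfacet
facet normal -0.230 -0.783 0.579
outer loop
vertex 1.016 1.88 2.887
vertex 0.761 1.56 2.353
vertex 1.411 1.486 2.511
endloop
endfacet
facet normal -0.545 -0.653 -0.526
outer loop
vertex 0.761 1.56 2.353
vertex 0.72 2.002 1.847
vertex 1.228 1.561 1.868
endloop
endfacet
facet normal -0.345 0.444 -0.827
outer loop
vertex 0.72 2.002 1.847
vertex 0.949 2.594 2.069
vertex 1.344 2.2 1.693
endloop
endfacet
facet normal 0.091 0.992 0.090
outer loop
vertex 0.949 2.594 2.069
vertex 1.132 2.519 2.712
vertex 1.599 2.52 2.227
endloop
endfacet
facet normal 0.840 -0.442 0.313
outer loop
vertex 1.771 1.881 2.103
vertex 1.64 2.078 2.733
vertex 1.411 1.486 2.511
endloop
endfacet
facet normal 0.570 -0.781 -0.253
outer loop
vertex 1.771 1.881 2.103
vertex 1.411 1.486 2.511
vertex 1.228 1.561 1.868
endloop
endfacet
facet normal 0.526 -0.312 -0.791
outer loop
vertex 1.771 1.881 2.103
vertex 1.228 1.561 1.868
vertex 1.344 2.2 1.693
endloop
endfacet
facet normal 0.769 0.315 -0.556
outer loop
vertex 1.771 1.881 2.103
vertex 1.344 2.2 1.693
vertex 1.599 2.52 2.227
endloop
endfacet
facet normal 0.964 0.235 0.127
outer loop
vertex 1.771 1.881 2.103
vertex 1.599 2.52 2.227
vertex 1.64 2.078 2.733
endloop
endfacet
facet normal 0.345 -0.444 0.827
outer loop
vertex 1.411 1.486 2.511
vertex 1.64 2.078 2.733
vertex 1.016 1.88 2.887
endloop
endfacet
facet normal -0.091 -0.992 -0.090
outer loop
vertex 1.228 1.561 1.868
vertex 1.411 1.486 2.511
vertex 0.761 1.56 2.353
endloop
endfacet
facet normal -0.163 -0.233 -0.959
outer loop
vertex 1.344 2.2 1.693
vertex 1.228 1.561 1.868
vertex 0.72 2.002 1.847
endloop
endfacet
facet normal 0.230 0.783 -0.579
outer loop
vertex 1.599 2.52 2.227
vertex 1.344 2.2 1.693
vertex 0.949 2.594 2.069
endloop
endfacet
facet normal 0.545 0.653 0.526
outer loop
vertex 1.64 2.078 2.733
vertex 1.599 2.52 2.227
vertex 1.132 2.519 2.712
endloop
endfacet

endsolid


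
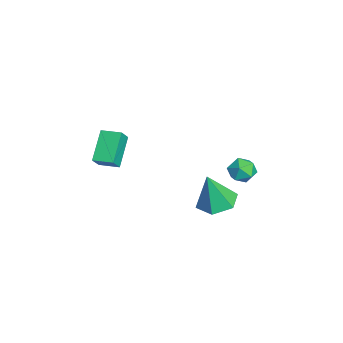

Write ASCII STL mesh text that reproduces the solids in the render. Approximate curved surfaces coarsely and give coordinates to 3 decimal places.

solid 
facet normal -0.848 -0.085 0.523
outer loop
vertex -0.142 3.204 1.653
vertex -0.199 2.416 1.432
vertex 0.203 2.622 2.117
endloop
endfacet
facet normal -0.417 0.403 0.815
outer loop
vertex -0.142 3.204 1.653
vertex 0.203 2.622 2.117
vertex 0.603 3.323 1.975
endloop
endfacet
facet normal -0.284 0.903 0.323
outer loop
vertex -0.142 3.204 1.653
vertex 0.603 3.323 1.975
vertex 0.449 3.551 1.203
endloop
endfacet
facet normal -0.633 0.724 -0.274
outer loop
vertex -0.142 3.204 1.653
vertex 0.449 3.551 1.203
vertex -0.046 2.991 0.867
endloop
endfacet
facet normal -0.982 0.113 -0.151
outer loop
vertex -0.142 3.204 1.653
vertex -0.046 2.991 0.867
vertex -0.199 2.416 1.432
endloop
endfacet
facet normal 0.201 0.083 0.976
outer loop
vertex 0.603 3.323 1.975
vertex 0.203 2.622 2.117
vertex 1.006 2.609 1.953
endloop
endfacet
facet normal -0.497 -0.707 0.504
outer loop
vertex 0.203 2.622 2.117
vertex -0.199 2.416 1.432
vertex 0.511 2.049 1.617
endloop
endfacet
facet normal -0.714 -0.385 -0.585
outer loop
vertex -0.199 2.416 1.432
vertex -0.046 2.991 0.867
vertex 0.357 2.277 0.845
endloop
endfacet
facet normal -0.150 0.603 -0.784
outer loop
vertex -0.046 2.991 0.867
vertex 0.449 3.551 1.203
vertex 0.757 2.978 0.703
endloop
endfacet
facet normal 0.414 0.892 0.181
outer loop
vertex 0.449 3.551 1.203
vertex 0.603 3.323 1.975
vertex 1.159 3.184 1.388
endloop
endfacet
facet normal 0.633 -0.724 0.274
outer loop
vertex 1.102 2.396 1.167
vertex 1.006 2.609 1.953
vertex 0.511 2.049 1.617
endloop
endfacet
facet normal 0.284 -0.903 -0.323
outer loop
vertex 1.102 2.396 1.167
vertex 0.511 2.049 1.617
vertex 0.357 2.277 0.845
endloop
endfacet
facet normal 0.417 -0.403 -0.815
outer loop
vertex 1.102 2.396 1.167
vertex 0.357 2.277 0.845
vertex 0.757 2.978 0.703
endloop
endfacet
facet normal 0.848 0.085 -0.523
outer loop
vertex 1.102 2.396 1.167
vertex 0.757 2.978 0.703
vertex 1.159 3.184 1.388
endloop
endfacet
facet normal 0.982 -0.113 0.151
outer loop
vertex 1.102 2.396 1.167
vertex 1.159 3.184 1.388
vertex 1.006 2.609 1.953
endloop
endfacet
facet normal 0.150 -0.603 0.784
outer loop
vertex 0.511 2.049 1.617
vertex 1.006 2.609 1.953
vertex 0.203 2.622 2.117
endloop
endfacet
facet normal -0.414 -0.892 -0.181
outer loop
vertex 0.357 2.277 0.845
vertex 0.511 2.049 1.617
vertex -0.199 2.416 1.432
endloop
endfacet
facet normal -0.201 -0.083 -0.976
outer loop
vertex 0.757 2.978 0.703
vertex 0.357 2.277 0.845
vertex -0.046 2.991 0.867
endloop
endfacet
facet normal 0.497 0.707 -0.504
outer loop
vertex 1.159 3.184 1.388
vertex 0.757 2.978 0.703
vertex 0.449 3.551 1.203
endloop
endfacet
facet normal 0.714 0.385 0.585
outer loop
vertex 1.006 2.609 1.953
vertex 1.159 3.184 1.388
vertex 0.603 3.323 1.975
endloop
endfacet
facet normal -0.114 0.245 -0.963
outer loop
vertex 2.634 1.153 -0.149
vertex 1.612 1.474 0.054
vertex 2.433 2.185 0.137
endloop
endfacet
facet normal 0.935 0.087 0.342
outer loop
vertex 2.634 1.153 -0.149
vertex 2.433 2.185 0.137
vertex 1.848 0.966 2.046
endloop
endfacet
facet normal -0.114 0.245 -0.963
outer loop
vertex 2.433 2.185 0.137
vertex 1.612 1.474 0.054
vertex 1.411 2.506 0.34
endloop
endfacet
facet normal 0.347 0.739 0.578
outer loop
vertex 2.433 2.185 0.137
vertex 1.411 2.506 0.34
vertex 1.848 0.966 2.046
endloop
endfacet
facet normal -0.114 0.245 -0.963
outer loop
vertex 1.411 2.506 0.34
vertex 1.612 1.474 0.054
vertex 0.59 1.794 0.256
endloop
endfacet
facet normal -0.542 0.550 0.635
outer loop
vertex 1.411 2.506 0.34
vertex 0.59 1.794 0.256
vertex 1.848 0.966 2.046
endloop
endfacet
facet normal -0.114 0.245 -0.963
outer loop
vertex 0.59 1.794 0.256
vertex 1.612 1.474 0.054
vertex 0.791 0.762 -0.03
endloop
endfacet
facet normal -0.841 -0.290 0.457
outer loop
vertex 0.59 1.794 0.256
vertex 0.791 0.762 -0.03
vertex 1.848 0.966 2.046
endloop
endfacet
facet normal -0.114 0.245 -0.963
outer loop
vertex 0.791 0.762 -0.03
vertex 1.612 1.474 0.054
vertex 1.813 0.441 -0.233
endloop
endfacet
facet normal -0.252 -0.942 0.221
outer loop
vertex 0.791 0.762 -0.03
vertex 1.813 0.441 -0.233
vertex 1.848 0.966 2.046
endloop
endfacet
facet normal -0.114 0.245 -0.963
outer loop
vertex 1.813 0.441 -0.233
vertex 1.612 1.474 0.054
vertex 2.634 1.153 -0.149
endloop
endfacet
facet normal 0.637 -0.754 0.164
outer loop
vertex 1.813 0.441 -0.233
vertex 2.634 1.153 -0.149
vertex 1.848 0.966 2.046
endloop
endfacet
facet normal -0.715 0.256 0.651
outer loop
vertex 0.775 -4.014 4.865
vertex 1.205 -3.039 4.954
vertex 0.208 -3.696 4.118
endloop
endfacet
facet normal -0.401 -0.912 -0.084
outer loop
vertex 1.515 -4.161 2.926
vertex 0.775 -4.014 4.865
vertex 0.208 -3.696 4.118
endloop
endfacet
facet normal -0.714 0.254 0.652
outer loop
vertex 0.208 -3.696 4.118
vertex 1.205 -3.039 4.954
vertex 0.637 -2.72 4.208
endloop
endfacet
facet normal -0.573 0.321 -0.754
outer loop
vertex 0.637 -2.72 4.208
vertex 1.515 -4.161 2.926
vertex 0.208 -3.696 4.118
endloop
endfacet
facet normal 0.573 -0.322 0.754
outer loop
vertex 0.775 -4.014 4.865
vertex 2.512 -3.504 3.762
vertex 1.205 -3.039 4.954
endloop
endfacet
facet normal -0.402 -0.912 -0.084
outer loop
vertex 2.083 -4.48 3.672
vertex 0.775 -4.014 4.865
vertex 1.515 -4.161 2.926
endloop
endfacet
facet normal 0.573 -0.321 0.754
outer loop
vertex 2.083 -4.48 3.672
vertex 2.512 -3.504 3.762
vertex 0.775 -4.014 4.865
endloop
endfacet
facet normal 0.401 0.912 0.084
outer loop
vertex 1.205 -3.039 4.954
vertex 2.512 -3.504 3.762
vertex 0.637 -2.72 4.208
endloop
endfacet
facet normal -0.573 0.322 -0.754
outer loop
vertex 1.945 -3.186 3.015
vertex 1.515 -4.161 2.926
vertex 0.637 -2.72 4.208
endloop
endfacet
facet normal 0.401 0.912 0.084
outer loop
vertex 0.637 -2.72 4.208
vertex 2.512 -3.504 3.762
vertex 1.945 -3.186 3.015
endloop
endfacet
facet normal 0.714 -0.255 -0.652
outer loop
vertex 1.945 -3.186 3.015
vertex 2.083 -4.48 3.672
vertex 1.515 -4.161 2.926
endloop
endfacet
facet normal 0.715 -0.254 -0.651
outer loop
vertex 2.512 -3.504 3.762
vertex 2.083 -4.48 3.672
vertex 1.945 -3.186 3.015
endloop
endfacet

endsolid


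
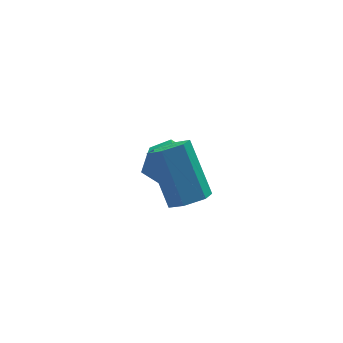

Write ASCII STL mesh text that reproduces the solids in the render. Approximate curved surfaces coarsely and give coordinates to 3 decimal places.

solid 
facet normal -0.838 0.509 0.199
outer loop
vertex 0.687 1.817 -2.599
vertex 0.153 1.13 -3.09
vertex 0.322 1.026 -2.111
endloop
endfacet
facet normal -0.353 0.604 0.715
outer loop
vertex 0.687 1.817 -2.599
vertex 0.322 1.026 -2.111
vertex 1.25 1.345 -1.922
endloop
endfacet
facet normal 0.234 0.878 0.417
outer loop
vertex 0.687 1.817 -2.599
vertex 1.25 1.345 -1.922
vertex 1.654 1.647 -2.784
endloop
endfacet
facet normal 0.114 0.953 -0.282
outer loop
vertex 0.687 1.817 -2.599
vertex 1.654 1.647 -2.784
vertex 0.976 1.514 -3.506
endloop
endfacet
facet normal -0.549 0.725 -0.417
outer loop
vertex 0.687 1.817 -2.599
vertex 0.976 1.514 -3.506
vertex 0.153 1.13 -3.09
endloop
endfacet
facet normal -0.187 -0.037 0.982
outer loop
vertex 1.25 1.345 -1.922
vertex 0.322 1.026 -2.111
vertex 1.064 0.366 -1.994
endloop
endfacet
facet normal -0.971 -0.191 0.147
outer loop
vertex 0.322 1.026 -2.111
vertex 0.153 1.13 -3.09
vertex 0.386 0.233 -2.716
endloop
endfacet
facet normal -0.503 0.158 -0.850
outer loop
vertex 0.153 1.13 -3.09
vertex 0.976 1.514 -3.506
vertex 0.79 0.535 -3.578
endloop
endfacet
facet normal 0.569 0.527 -0.631
outer loop
vertex 0.976 1.514 -3.506
vertex 1.654 1.647 -2.784
vertex 1.718 0.854 -3.389
endloop
endfacet
facet normal 0.764 0.407 0.501
outer loop
vertex 1.654 1.647 -2.784
vertex 1.25 1.345 -1.922
vertex 1.887 0.75 -2.41
endloop
endfacet
facet normal -0.114 -0.953 0.282
outer loop
vertex 1.353 0.063 -2.901
vertex 1.064 0.366 -1.994
vertex 0.386 0.233 -2.716
endloop
endfacet
facet normal -0.234 -0.878 -0.417
outer loop
vertex 1.353 0.063 -2.901
vertex 0.386 0.233 -2.716
vertex 0.79 0.535 -3.578
endloop
endfacet
facet normal 0.353 -0.604 -0.715
outer loop
vertex 1.353 0.063 -2.901
vertex 0.79 0.535 -3.578
vertex 1.718 0.854 -3.389
endloop
endfacet
facet normal 0.838 -0.509 -0.199
outer loop
vertex 1.353 0.063 -2.901
vertex 1.718 0.854 -3.389
vertex 1.887 0.75 -2.41
endloop
endfacet
facet normal 0.549 -0.725 0.417
outer loop
vertex 1.353 0.063 -2.901
vertex 1.887 0.75 -2.41
vertex 1.064 0.366 -1.994
endloop
endfacet
facet normal -0.569 -0.527 0.631
outer loop
vertex 0.386 0.233 -2.716
vertex 1.064 0.366 -1.994
vertex 0.322 1.026 -2.111
endloop
endfacet
facet normal -0.764 -0.407 -0.501
outer loop
vertex 0.79 0.535 -3.578
vertex 0.386 0.233 -2.716
vertex 0.153 1.13 -3.09
endloop
endfacet
facet normal 0.187 0.037 -0.982
outer loop
vertex 1.718 0.854 -3.389
vertex 0.79 0.535 -3.578
vertex 0.976 1.514 -3.506
endloop
endfacet
facet normal 0.971 0.191 -0.147
outer loop
vertex 1.887 0.75 -2.41
vertex 1.718 0.854 -3.389
vertex 1.654 1.647 -2.784
endloop
endfacet
facet normal 0.503 -0.158 0.850
outer loop
vertex 1.064 0.366 -1.994
vertex 1.887 0.75 -2.41
vertex 1.25 1.345 -1.922
endloop
endfacet
facet normal 0.113 -0.641 -0.759
outer loop
vertex 0.643 -3.344 -0.315
vertex 0.335 -2.887 -0.747
vertex 1.029 -2.871 -0.657
endloop
endfacet
facet normal 0.826 -0.363 0.430
outer loop
vertex 0.643 -3.344 -0.315
vertex 1.029 -2.871 -0.657
vertex 0.413 -2.049 1.219
endloop
endfacet
facet normal 0.826 -0.363 0.430
outer loop
vertex 0.413 -2.049 1.219
vertex 1.029 -2.871 -0.657
vertex 0.799 -1.576 0.877
endloop
endfacet
facet normal -0.114 0.642 0.759
outer loop
vertex 0.413 -2.049 1.219
vertex 0.799 -1.576 0.877
vertex 0.105 -1.593 0.787
endloop
endfacet
facet normal 0.113 -0.640 -0.760
outer loop
vertex 1.029 -2.871 -0.657
vertex 0.335 -2.887 -0.747
vertex 0.721 -2.414 -1.088
endloop
endfacet
facet normal 0.891 0.404 -0.208
outer loop
vertex 1.029 -2.871 -0.657
vertex 0.721 -2.414 -1.088
vertex 0.799 -1.576 0.877
endloop
endfacet
facet normal 0.891 0.404 -0.208
outer loop
vertex 0.799 -1.576 0.877
vertex 0.721 -2.414 -1.088
vertex 0.491 -1.119 0.445
endloop
endfacet
facet normal -0.114 0.641 0.759
outer loop
vertex 0.799 -1.576 0.877
vertex 0.491 -1.119 0.445
vertex 0.105 -1.593 0.787
endloop
endfacet
facet normal 0.115 -0.641 -0.759
outer loop
vertex 0.721 -2.414 -1.088
vertex 0.335 -2.887 -0.747
vertex 0.027 -2.431 -1.179
endloop
endfacet
facet normal 0.065 0.767 -0.638
outer loop
vertex 0.721 -2.414 -1.088
vertex 0.027 -2.431 -1.179
vertex 0.491 -1.119 0.445
endloop
endfacet
facet normal 0.064 0.767 -0.638
outer loop
vertex 0.491 -1.119 0.445
vertex 0.027 -2.431 -1.179
vertex -0.203 -1.136 0.355
endloop
endfacet
facet normal -0.114 0.641 0.759
outer loop
vertex 0.491 -1.119 0.445
vertex -0.203 -1.136 0.355
vertex 0.105 -1.593 0.787
endloop
endfacet
facet normal 0.114 -0.642 -0.759
outer loop
vertex 0.027 -2.431 -1.179
vertex 0.335 -2.887 -0.747
vertex -0.359 -2.904 -0.837
endloop
endfacet
facet normal -0.826 0.363 -0.430
outer loop
vertex 0.027 -2.431 -1.179
vertex -0.359 -2.904 -0.837
vertex -0.203 -1.136 0.355
endloop
endfacet
facet normal -0.826 0.363 -0.430
outer loop
vertex -0.203 -1.136 0.355
vertex -0.359 -2.904 -0.837
vertex -0.589 -1.609 0.697
endloop
endfacet
facet normal -0.113 0.641 0.759
outer loop
vertex -0.203 -1.136 0.355
vertex -0.589 -1.609 0.697
vertex 0.105 -1.593 0.787
endloop
endfacet
facet normal 0.114 -0.641 -0.759
outer loop
vertex -0.359 -2.904 -0.837
vertex 0.335 -2.887 -0.747
vertex -0.051 -3.361 -0.405
endloop
endfacet
facet normal -0.891 -0.404 0.208
outer loop
vertex -0.359 -2.904 -0.837
vertex -0.051 -3.361 -0.405
vertex -0.589 -1.609 0.697
endloop
endfacet
facet normal -0.891 -0.404 0.208
outer loop
vertex -0.589 -1.609 0.697
vertex -0.051 -3.361 -0.405
vertex -0.281 -2.066 1.128
endloop
endfacet
facet normal -0.113 0.640 0.760
outer loop
vertex -0.589 -1.609 0.697
vertex -0.281 -2.066 1.128
vertex 0.105 -1.593 0.787
endloop
endfacet
facet normal 0.114 -0.641 -0.759
outer loop
vertex -0.051 -3.361 -0.405
vertex 0.335 -2.887 -0.747
vertex 0.643 -3.344 -0.315
endloop
endfacet
facet normal -0.064 -0.767 0.638
outer loop
vertex -0.051 -3.361 -0.405
vertex 0.643 -3.344 -0.315
vertex -0.281 -2.066 1.128
endloop
endfacet
facet normal -0.065 -0.767 0.638
outer loop
vertex -0.281 -2.066 1.128
vertex 0.643 -3.344 -0.315
vertex 0.413 -2.049 1.219
endloop
endfacet
facet normal -0.115 0.641 0.759
outer loop
vertex -0.281 -2.066 1.128
vertex 0.413 -2.049 1.219
vertex 0.105 -1.593 0.787
endloop
endfacet

endsolid


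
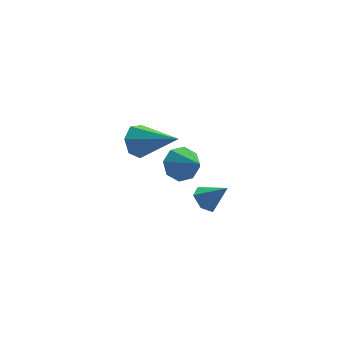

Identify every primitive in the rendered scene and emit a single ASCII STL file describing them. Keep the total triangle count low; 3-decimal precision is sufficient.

solid 
facet normal -0.147 0.812 -0.565
outer loop
vertex 0.35 3.201 -2.359
vertex -0.504 2.9 -2.57
vertex -0.141 3.432 -1.899
endloop
endfacet
facet normal 0.699 0.066 0.713
outer loop
vertex 0.35 3.201 -2.359
vertex -0.141 3.432 -1.899
vertex -0.256 1.52 -1.61
endloop
endfacet
facet normal -0.146 0.812 -0.565
outer loop
vertex -0.141 3.432 -1.899
vertex -0.504 2.9 -2.57
vertex -0.845 3.352 -1.832
endloop
endfacet
facet normal 0.077 0.144 0.986
outer loop
vertex -0.141 3.432 -1.899
vertex -0.845 3.352 -1.832
vertex -0.256 1.52 -1.61
endloop
endfacet
facet normal -0.145 0.813 -0.565
outer loop
vertex -0.845 3.352 -1.832
vertex -0.504 2.9 -2.57
vertex -1.349 3.008 -2.198
endloop
endfacet
facet normal -0.551 -0.077 0.831
outer loop
vertex -0.845 3.352 -1.832
vertex -1.349 3.008 -2.198
vertex -0.256 1.52 -1.61
endloop
endfacet
facet normal -0.145 0.812 -0.566
outer loop
vertex -1.349 3.008 -2.198
vertex -0.504 2.9 -2.57
vertex -1.358 2.6 -2.781
endloop
endfacet
facet normal -0.817 -0.466 0.339
outer loop
vertex -1.349 3.008 -2.198
vertex -1.358 2.6 -2.781
vertex -0.256 1.52 -1.61
endloop
endfacet
facet normal -0.146 0.812 -0.565
outer loop
vertex -1.358 2.6 -2.781
vertex -0.504 2.9 -2.57
vertex -0.867 2.368 -3.241
endloop
endfacet
facet normal -0.567 -0.798 -0.203
outer loop
vertex -1.358 2.6 -2.781
vertex -0.867 2.368 -3.241
vertex -0.256 1.52 -1.61
endloop
endfacet
facet normal -0.146 0.812 -0.565
outer loop
vertex -0.867 2.368 -3.241
vertex -0.504 2.9 -2.57
vertex -0.163 2.448 -3.308
endloop
endfacet
facet normal 0.054 -0.877 -0.477
outer loop
vertex -0.867 2.368 -3.241
vertex -0.163 2.448 -3.308
vertex -0.256 1.52 -1.61
endloop
endfacet
facet normal -0.147 0.812 -0.565
outer loop
vertex -0.163 2.448 -3.308
vertex -0.504 2.9 -2.57
vertex 0.341 2.793 -2.943
endloop
endfacet
facet normal 0.682 -0.657 -0.321
outer loop
vertex -0.163 2.448 -3.308
vertex 0.341 2.793 -2.943
vertex -0.256 1.52 -1.61
endloop
endfacet
facet normal -0.147 0.812 -0.565
outer loop
vertex 0.341 2.793 -2.943
vertex -0.504 2.9 -2.57
vertex 0.35 3.201 -2.359
endloop
endfacet
facet normal 0.949 -0.266 0.171
outer loop
vertex 0.341 2.793 -2.943
vertex 0.35 3.201 -2.359
vertex -0.256 1.52 -1.61
endloop
endfacet
facet normal -0.510 0.738 -0.442
outer loop
vertex -3.399 -0.329 1.749
vertex -3.881 -0.253 2.433
vertex -3.16 0.139 2.255
endloop
endfacet
facet normal 0.919 -0.047 -0.391
outer loop
vertex -3.399 -0.329 1.749
vertex -3.16 0.139 2.255
vertex -2.779 -1.847 3.387
endloop
endfacet
facet normal -0.510 0.738 -0.442
outer loop
vertex -3.16 0.139 2.255
vertex -3.881 -0.253 2.433
vertex -3.464 0.312 2.894
endloop
endfacet
facet normal 0.879 0.352 0.323
outer loop
vertex -3.16 0.139 2.255
vertex -3.464 0.312 2.894
vertex -2.779 -1.847 3.387
endloop
endfacet
facet normal -0.511 0.737 -0.441
outer loop
vertex -3.464 0.312 2.894
vertex -3.881 -0.253 2.433
vertex -4.082 0.059 3.187
endloop
endfacet
facet normal 0.304 0.303 0.903
outer loop
vertex -3.464 0.312 2.894
vertex -4.082 0.059 3.187
vertex -2.779 -1.847 3.387
endloop
endfacet
facet normal -0.511 0.738 -0.441
outer loop
vertex -4.082 0.059 3.187
vertex -3.881 -0.253 2.433
vertex -4.549 -0.429 2.912
endloop
endfacet
facet normal -0.373 -0.159 0.914
outer loop
vertex -4.082 0.059 3.187
vertex -4.549 -0.429 2.912
vertex -2.779 -1.847 3.387
endloop
endfacet
facet normal -0.511 0.738 -0.441
outer loop
vertex -4.549 -0.429 2.912
vertex -3.881 -0.253 2.433
vertex -4.513 -0.784 2.276
endloop
endfacet
facet normal -0.641 -0.685 0.346
outer loop
vertex -4.549 -0.429 2.912
vertex -4.513 -0.784 2.276
vertex -2.779 -1.847 3.387
endloop
endfacet
facet normal -0.510 0.738 -0.442
outer loop
vertex -4.513 -0.784 2.276
vertex -3.881 -0.253 2.433
vertex -4.001 -0.74 1.759
endloop
endfacet
facet normal -0.300 -0.878 -0.372
outer loop
vertex -4.513 -0.784 2.276
vertex -4.001 -0.74 1.759
vertex -2.779 -1.847 3.387
endloop
endfacet
facet normal -0.511 0.737 -0.442
outer loop
vertex -4.001 -0.74 1.759
vertex -3.881 -0.253 2.433
vertex -3.399 -0.329 1.749
endloop
endfacet
facet normal 0.394 -0.595 -0.700
outer loop
vertex -4.001 -0.74 1.759
vertex -3.399 -0.329 1.749
vertex -2.779 -1.847 3.387
endloop
endfacet
facet normal -0.556 0.428 -0.713
outer loop
vertex -1.593 -3.066 -0.209
vertex -2.119 -3.033 0.221
vertex -1.676 -2.518 0.185
endloop
endfacet
facet normal 0.979 0.194 -0.064
outer loop
vertex -1.593 -3.066 -0.209
vertex -1.676 -2.518 0.185
vertex -1.401 -3.587 1.139
endloop
endfacet
facet normal -0.557 0.430 -0.711
outer loop
vertex -1.676 -2.518 0.185
vertex -2.119 -3.033 0.221
vertex -2.201 -2.486 0.616
endloop
endfacet
facet normal 0.509 0.642 0.573
outer loop
vertex -1.676 -2.518 0.185
vertex -2.201 -2.486 0.616
vertex -1.401 -3.587 1.139
endloop
endfacet
facet normal -0.556 0.430 -0.711
outer loop
vertex -2.201 -2.486 0.616
vertex -2.119 -3.033 0.221
vertex -2.644 -3.0 0.651
endloop
endfacet
facet normal -0.239 0.269 0.933
outer loop
vertex -2.201 -2.486 0.616
vertex -2.644 -3.0 0.651
vertex -1.401 -3.587 1.139
endloop
endfacet
facet normal -0.556 0.429 -0.712
outer loop
vertex -2.644 -3.0 0.651
vertex -2.119 -3.033 0.221
vertex -2.561 -3.548 0.256
endloop
endfacet
facet normal -0.517 -0.551 0.655
outer loop
vertex -2.644 -3.0 0.651
vertex -2.561 -3.548 0.256
vertex -1.401 -3.587 1.139
endloop
endfacet
facet normal -0.556 0.429 -0.712
outer loop
vertex -2.561 -3.548 0.256
vertex -2.119 -3.033 0.221
vertex -2.036 -3.581 -0.174
endloop
endfacet
facet normal -0.048 -0.999 0.018
outer loop
vertex -2.561 -3.548 0.256
vertex -2.036 -3.581 -0.174
vertex -1.401 -3.587 1.139
endloop
endfacet
facet normal -0.555 0.429 -0.712
outer loop
vertex -2.036 -3.581 -0.174
vertex -2.119 -3.033 0.221
vertex -1.593 -3.066 -0.209
endloop
endfacet
facet normal 0.701 -0.626 -0.342
outer loop
vertex -2.036 -3.581 -0.174
vertex -1.593 -3.066 -0.209
vertex -1.401 -3.587 1.139
endloop
endfacet

endsolid


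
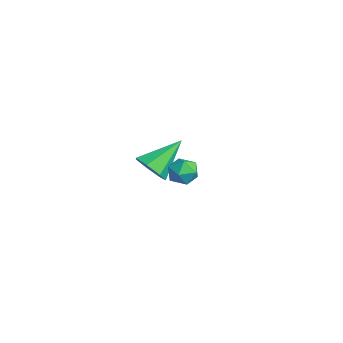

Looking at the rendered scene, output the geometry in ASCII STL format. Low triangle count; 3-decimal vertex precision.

solid 
facet normal -0.993 0.114 -0.028
outer loop
vertex 1.937 -1.454 0.275
vertex 1.856 -2.154 0.289
vertex 1.881 -1.79 0.891
endloop
endfacet
facet normal -0.683 0.666 0.301
outer loop
vertex 1.937 -1.454 0.275
vertex 1.881 -1.79 0.891
vertex 2.352 -1.272 0.814
endloop
endfacet
facet normal -0.221 0.963 -0.155
outer loop
vertex 1.937 -1.454 0.275
vertex 2.352 -1.272 0.814
vertex 2.618 -1.316 0.163
endloop
endfacet
facet normal -0.246 0.594 -0.766
outer loop
vertex 1.937 -1.454 0.275
vertex 2.618 -1.316 0.163
vertex 2.312 -1.861 -0.161
endloop
endfacet
facet normal -0.723 0.070 -0.687
outer loop
vertex 1.937 -1.454 0.275
vertex 2.312 -1.861 -0.161
vertex 1.856 -2.154 0.289
endloop
endfacet
facet normal -0.313 0.412 0.856
outer loop
vertex 2.352 -1.272 0.814
vertex 1.881 -1.79 0.891
vertex 2.528 -1.859 1.161
endloop
endfacet
facet normal -0.814 -0.481 0.325
outer loop
vertex 1.881 -1.79 0.891
vertex 1.856 -2.154 0.289
vertex 2.222 -2.404 0.837
endloop
endfacet
facet normal -0.378 -0.552 -0.743
outer loop
vertex 1.856 -2.154 0.289
vertex 2.312 -1.861 -0.161
vertex 2.488 -2.448 0.186
endloop
endfacet
facet normal 0.395 0.296 -0.870
outer loop
vertex 2.312 -1.861 -0.161
vertex 2.618 -1.316 0.163
vertex 2.959 -1.93 0.109
endloop
endfacet
facet normal 0.435 0.893 0.117
outer loop
vertex 2.618 -1.316 0.163
vertex 2.352 -1.272 0.814
vertex 2.984 -1.566 0.711
endloop
endfacet
facet normal 0.246 -0.594 0.766
outer loop
vertex 2.903 -2.266 0.725
vertex 2.528 -1.859 1.161
vertex 2.222 -2.404 0.837
endloop
endfacet
facet normal 0.221 -0.963 0.155
outer loop
vertex 2.903 -2.266 0.725
vertex 2.222 -2.404 0.837
vertex 2.488 -2.448 0.186
endloop
endfacet
facet normal 0.683 -0.666 -0.301
outer loop
vertex 2.903 -2.266 0.725
vertex 2.488 -2.448 0.186
vertex 2.959 -1.93 0.109
endloop
endfacet
facet normal 0.993 -0.114 0.028
outer loop
vertex 2.903 -2.266 0.725
vertex 2.959 -1.93 0.109
vertex 2.984 -1.566 0.711
endloop
endfacet
facet normal 0.723 -0.070 0.687
outer loop
vertex 2.903 -2.266 0.725
vertex 2.984 -1.566 0.711
vertex 2.528 -1.859 1.161
endloop
endfacet
facet normal -0.395 -0.296 0.870
outer loop
vertex 2.222 -2.404 0.837
vertex 2.528 -1.859 1.161
vertex 1.881 -1.79 0.891
endloop
endfacet
facet normal -0.435 -0.893 -0.117
outer loop
vertex 2.488 -2.448 0.186
vertex 2.222 -2.404 0.837
vertex 1.856 -2.154 0.289
endloop
endfacet
facet normal 0.313 -0.412 -0.856
outer loop
vertex 2.959 -1.93 0.109
vertex 2.488 -2.448 0.186
vertex 2.312 -1.861 -0.161
endloop
endfacet
facet normal 0.814 0.481 -0.325
outer loop
vertex 2.984 -1.566 0.711
vertex 2.959 -1.93 0.109
vertex 2.618 -1.316 0.163
endloop
endfacet
facet normal 0.378 0.552 0.743
outer loop
vertex 2.528 -1.859 1.161
vertex 2.984 -1.566 0.711
vertex 2.352 -1.272 0.814
endloop
endfacet
facet normal 0.173 -0.806 -0.566
outer loop
vertex -2.556 -1.289 -2.501
vertex -3.036 -0.93 -3.159
vertex -2.164 -0.853 -3.002
endloop
endfacet
facet normal 0.719 0.136 0.681
outer loop
vertex -2.556 -1.289 -2.501
vertex -2.164 -0.853 -3.002
vertex -3.384 0.69 -2.021
endloop
endfacet
facet normal 0.173 -0.806 -0.565
outer loop
vertex -2.164 -0.853 -3.002
vertex -3.036 -0.93 -3.159
vertex -2.428 -0.475 -3.622
endloop
endfacet
facet normal 0.794 0.607 0.032
outer loop
vertex -2.164 -0.853 -3.002
vertex -2.428 -0.475 -3.622
vertex -3.384 0.69 -2.021
endloop
endfacet
facet normal 0.173 -0.806 -0.566
outer loop
vertex -2.428 -0.475 -3.622
vertex -3.036 -0.93 -3.159
vertex -3.15 -0.44 -3.892
endloop
endfacet
facet normal 0.222 0.847 -0.484
outer loop
vertex -2.428 -0.475 -3.622
vertex -3.15 -0.44 -3.892
vertex -3.384 0.69 -2.021
endloop
endfacet
facet normal 0.172 -0.806 -0.566
outer loop
vertex -3.15 -0.44 -3.892
vertex -3.036 -0.93 -3.159
vertex -3.787 -0.774 -3.61
endloop
endfacet
facet normal -0.564 0.673 -0.477
outer loop
vertex -3.15 -0.44 -3.892
vertex -3.787 -0.774 -3.61
vertex -3.384 0.69 -2.021
endloop
endfacet
facet normal 0.173 -0.806 -0.566
outer loop
vertex -3.787 -0.774 -3.61
vertex -3.036 -0.93 -3.159
vertex -3.858 -1.226 -2.988
endloop
endfacet
facet normal -0.975 0.218 0.047
outer loop
vertex -3.787 -0.774 -3.61
vertex -3.858 -1.226 -2.988
vertex -3.384 0.69 -2.021
endloop
endfacet
facet normal 0.173 -0.806 -0.565
outer loop
vertex -3.858 -1.226 -2.988
vertex -3.036 -0.93 -3.159
vertex -3.31 -1.455 -2.494
endloop
endfacet
facet normal -0.699 -0.177 0.693
outer loop
vertex -3.858 -1.226 -2.988
vertex -3.31 -1.455 -2.494
vertex -3.384 0.69 -2.021
endloop
endfacet
facet normal 0.172 -0.806 -0.566
outer loop
vertex -3.31 -1.455 -2.494
vertex -3.036 -0.93 -3.159
vertex -2.556 -1.289 -2.501
endloop
endfacet
facet normal 0.056 -0.213 0.975
outer loop
vertex -3.31 -1.455 -2.494
vertex -2.556 -1.289 -2.501
vertex -3.384 0.69 -2.021
endloop
endfacet

endsolid


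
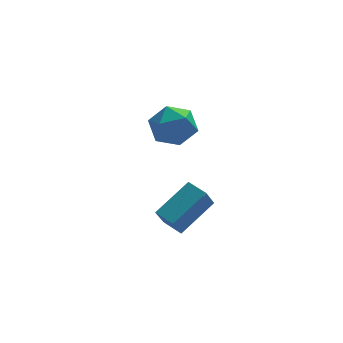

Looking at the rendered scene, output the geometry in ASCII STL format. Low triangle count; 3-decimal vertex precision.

solid 
facet normal -0.585 0.788 -0.193
outer loop
vertex 0.132 1.66 -1.649
vertex -0.466 1.472 -0.603
vertex 0.515 2.196 -0.622
endloop
endfacet
facet normal 0.063 0.875 -0.480
outer loop
vertex 0.132 1.66 -1.649
vertex 0.515 2.196 -0.622
vertex 1.324 1.713 -1.397
endloop
endfacet
facet normal 0.181 0.331 -0.926
outer loop
vertex 0.132 1.66 -1.649
vertex 1.324 1.713 -1.397
vertex 0.843 0.691 -1.856
endloop
endfacet
facet normal -0.393 -0.093 -0.915
outer loop
vertex 0.132 1.66 -1.649
vertex 0.843 0.691 -1.856
vertex -0.263 0.541 -1.365
endloop
endfacet
facet normal -0.867 0.189 -0.462
outer loop
vertex 0.132 1.66 -1.649
vertex -0.263 0.541 -1.365
vertex -0.466 1.472 -0.603
endloop
endfacet
facet normal 0.543 0.838 0.045
outer loop
vertex 1.324 1.713 -1.397
vertex 0.515 2.196 -0.622
vertex 1.463 1.559 -0.195
endloop
endfacet
facet normal -0.504 0.697 0.510
outer loop
vertex 0.515 2.196 -0.622
vertex -0.466 1.472 -0.603
vertex 0.357 1.409 0.296
endloop
endfacet
facet normal -0.959 -0.272 0.076
outer loop
vertex -0.466 1.472 -0.603
vertex -0.263 0.541 -1.365
vertex -0.124 0.387 -0.163
endloop
endfacet
facet normal -0.193 -0.728 -0.658
outer loop
vertex -0.263 0.541 -1.365
vertex 0.843 0.691 -1.856
vertex 0.685 -0.096 -0.938
endloop
endfacet
facet normal 0.735 -0.042 -0.676
outer loop
vertex 0.843 0.691 -1.856
vertex 1.324 1.713 -1.397
vertex 1.666 0.628 -0.957
endloop
endfacet
facet normal 0.393 0.093 0.915
outer loop
vertex 1.068 0.44 0.089
vertex 1.463 1.559 -0.195
vertex 0.357 1.409 0.296
endloop
endfacet
facet normal -0.181 -0.331 0.926
outer loop
vertex 1.068 0.44 0.089
vertex 0.357 1.409 0.296
vertex -0.124 0.387 -0.163
endloop
endfacet
facet normal -0.063 -0.875 0.480
outer loop
vertex 1.068 0.44 0.089
vertex -0.124 0.387 -0.163
vertex 0.685 -0.096 -0.938
endloop
endfacet
facet normal 0.585 -0.788 0.193
outer loop
vertex 1.068 0.44 0.089
vertex 0.685 -0.096 -0.938
vertex 1.666 0.628 -0.957
endloop
endfacet
facet normal 0.867 -0.189 0.462
outer loop
vertex 1.068 0.44 0.089
vertex 1.666 0.628 -0.957
vertex 1.463 1.559 -0.195
endloop
endfacet
facet normal 0.193 0.728 0.658
outer loop
vertex 0.357 1.409 0.296
vertex 1.463 1.559 -0.195
vertex 0.515 2.196 -0.622
endloop
endfacet
facet normal -0.735 0.042 0.676
outer loop
vertex -0.124 0.387 -0.163
vertex 0.357 1.409 0.296
vertex -0.466 1.472 -0.603
endloop
endfacet
facet normal -0.543 -0.838 -0.045
outer loop
vertex 0.685 -0.096 -0.938
vertex -0.124 0.387 -0.163
vertex -0.263 0.541 -1.365
endloop
endfacet
facet normal 0.504 -0.697 -0.510
outer loop
vertex 1.666 0.628 -0.957
vertex 0.685 -0.096 -0.938
vertex 0.843 0.691 -1.856
endloop
endfacet
facet normal 0.959 0.272 -0.076
outer loop
vertex 1.463 1.559 -0.195
vertex 1.666 0.628 -0.957
vertex 1.324 1.713 -1.397
endloop
endfacet
facet normal -0.333 -0.435 0.837
outer loop
vertex 1.195 -4.17 -1.637
vertex 0.57 -3.335 -1.452
vertex -0.37 -5.099 -2.743
endloop
endfacet
facet normal 0.591 -0.788 -0.174
outer loop
vertex 0.07 -4.525 -3.848
vertex 1.195 -4.17 -1.637
vertex -0.37 -5.099 -2.743
endloop
endfacet
facet normal -0.334 -0.434 0.837
outer loop
vertex -0.37 -5.099 -2.743
vertex 0.57 -3.335 -1.452
vertex -0.996 -4.263 -2.559
endloop
endfacet
facet normal -0.735 -0.436 -0.519
outer loop
vertex -0.996 -4.263 -2.559
vertex 0.07 -4.525 -3.848
vertex -0.37 -5.099 -2.743
endloop
endfacet
facet normal 0.735 0.435 0.519
outer loop
vertex 1.195 -4.17 -1.637
vertex 1.01 -2.761 -2.557
vertex 0.57 -3.335 -1.452
endloop
endfacet
facet normal 0.590 -0.789 -0.174
outer loop
vertex 1.636 -3.597 -2.741
vertex 1.195 -4.17 -1.637
vertex 0.07 -4.525 -3.848
endloop
endfacet
facet normal 0.735 0.436 0.520
outer loop
vertex 1.636 -3.597 -2.741
vertex 1.01 -2.761 -2.557
vertex 1.195 -4.17 -1.637
endloop
endfacet
facet normal -0.590 0.788 0.174
outer loop
vertex 0.57 -3.335 -1.452
vertex 1.01 -2.761 -2.557
vertex -0.996 -4.263 -2.559
endloop
endfacet
facet normal -0.735 -0.435 -0.520
outer loop
vertex -0.555 -3.69 -3.663
vertex 0.07 -4.525 -3.848
vertex -0.996 -4.263 -2.559
endloop
endfacet
facet normal -0.590 0.788 0.173
outer loop
vertex -0.996 -4.263 -2.559
vertex 1.01 -2.761 -2.557
vertex -0.555 -3.69 -3.663
endloop
endfacet
facet normal 0.334 0.435 -0.836
outer loop
vertex -0.555 -3.69 -3.663
vertex 1.636 -3.597 -2.741
vertex 0.07 -4.525 -3.848
endloop
endfacet
facet normal 0.334 0.434 -0.837
outer loop
vertex 1.01 -2.761 -2.557
vertex 1.636 -3.597 -2.741
vertex -0.555 -3.69 -3.663
endloop
endfacet

endsolid


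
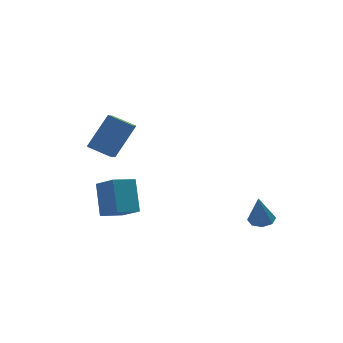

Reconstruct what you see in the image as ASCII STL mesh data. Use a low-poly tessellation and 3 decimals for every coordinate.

solid 
facet normal -0.924 -0.289 0.252
outer loop
vertex -2.205 -0.287 3.088
vertex -2.747 0.778 2.322
vertex -2.264 -1.353 1.651
endloop
endfacet
facet normal 0.382 -0.750 0.540
outer loop
vertex -1.193 -1.018 1.358
vertex -2.205 -0.287 3.088
vertex -2.264 -1.353 1.651
endloop
endfacet
facet normal -0.923 -0.289 0.253
outer loop
vertex -2.264 -1.353 1.651
vertex -2.747 0.778 2.322
vertex -2.807 -0.288 0.884
endloop
endfacet
facet normal -0.033 -0.595 -0.803
outer loop
vertex -2.807 -0.288 0.884
vertex -1.193 -1.018 1.358
vertex -2.264 -1.353 1.651
endloop
endfacet
facet normal 0.034 0.595 0.803
outer loop
vertex -2.205 -0.287 3.088
vertex -1.676 1.113 2.029
vertex -2.747 0.778 2.322
endloop
endfacet
facet normal 0.382 -0.750 0.540
outer loop
vertex -1.133 0.048 2.796
vertex -2.205 -0.287 3.088
vertex -1.193 -1.018 1.358
endloop
endfacet
facet normal 0.033 0.595 0.803
outer loop
vertex -1.133 0.048 2.796
vertex -1.676 1.113 2.029
vertex -2.205 -0.287 3.088
endloop
endfacet
facet normal -0.382 0.750 -0.540
outer loop
vertex -2.747 0.778 2.322
vertex -1.676 1.113 2.029
vertex -2.807 -0.288 0.884
endloop
endfacet
facet normal -0.033 -0.595 -0.803
outer loop
vertex -1.735 0.047 0.592
vertex -1.193 -1.018 1.358
vertex -2.807 -0.288 0.884
endloop
endfacet
facet normal -0.382 0.750 -0.541
outer loop
vertex -2.807 -0.288 0.884
vertex -1.676 1.113 2.029
vertex -1.735 0.047 0.592
endloop
endfacet
facet normal 0.924 0.289 -0.252
outer loop
vertex -1.735 0.047 0.592
vertex -1.133 0.048 2.796
vertex -1.193 -1.018 1.358
endloop
endfacet
facet normal 0.923 0.289 -0.252
outer loop
vertex -1.676 1.113 2.029
vertex -1.133 0.048 2.796
vertex -1.735 0.047 0.592
endloop
endfacet
facet normal 0.169 0.213 -0.962
outer loop
vertex 4.377 -2.489 0.612
vertex 4.052 -1.952 0.674
vertex 4.656 -2.118 0.743
endloop
endfacet
facet normal 0.690 -0.639 0.340
outer loop
vertex 4.377 -2.489 0.612
vertex 4.656 -2.118 0.743
vertex 3.788 -2.288 2.186
endloop
endfacet
facet normal 0.169 0.214 -0.962
outer loop
vertex 4.656 -2.118 0.743
vertex 4.052 -1.952 0.674
vertex 4.581 -1.65 0.834
endloop
endfacet
facet normal 0.854 0.036 0.518
outer loop
vertex 4.656 -2.118 0.743
vertex 4.581 -1.65 0.834
vertex 3.788 -2.288 2.186
endloop
endfacet
facet normal 0.169 0.214 -0.962
outer loop
vertex 4.581 -1.65 0.834
vertex 4.052 -1.952 0.674
vertex 4.196 -1.36 0.831
endloop
endfacet
facet normal 0.483 0.648 0.589
outer loop
vertex 4.581 -1.65 0.834
vertex 4.196 -1.36 0.831
vertex 3.788 -2.288 2.186
endloop
endfacet
facet normal 0.167 0.215 -0.962
outer loop
vertex 4.196 -1.36 0.831
vertex 4.052 -1.952 0.674
vertex 3.727 -1.416 0.737
endloop
endfacet
facet normal -0.202 0.835 0.511
outer loop
vertex 4.196 -1.36 0.831
vertex 3.727 -1.416 0.737
vertex 3.788 -2.288 2.186
endloop
endfacet
facet normal 0.167 0.214 -0.962
outer loop
vertex 3.727 -1.416 0.737
vertex 4.052 -1.952 0.674
vertex 3.448 -1.787 0.606
endloop
endfacet
facet normal -0.807 0.491 0.329
outer loop
vertex 3.727 -1.416 0.737
vertex 3.448 -1.787 0.606
vertex 3.788 -2.288 2.186
endloop
endfacet
facet normal 0.167 0.214 -0.963
outer loop
vertex 3.448 -1.787 0.606
vertex 4.052 -1.952 0.674
vertex 3.522 -2.255 0.515
endloop
endfacet
facet normal -0.971 -0.183 0.151
outer loop
vertex 3.448 -1.787 0.606
vertex 3.522 -2.255 0.515
vertex 3.788 -2.288 2.186
endloop
endfacet
facet normal 0.167 0.212 -0.963
outer loop
vertex 3.522 -2.255 0.515
vertex 4.052 -1.952 0.674
vertex 3.907 -2.545 0.518
endloop
endfacet
facet normal -0.600 -0.796 0.080
outer loop
vertex 3.522 -2.255 0.515
vertex 3.907 -2.545 0.518
vertex 3.788 -2.288 2.186
endloop
endfacet
facet normal 0.167 0.212 -0.963
outer loop
vertex 3.907 -2.545 0.518
vertex 4.052 -1.952 0.674
vertex 4.377 -2.489 0.612
endloop
endfacet
facet normal 0.086 -0.984 0.158
outer loop
vertex 3.907 -2.545 0.518
vertex 4.377 -2.489 0.612
vertex 3.788 -2.288 2.186
endloop
endfacet
facet normal -0.537 -0.232 -0.811
outer loop
vertex -2.676 3.118 3.488
vertex -2.277 3.993 2.974
vertex -1.733 2.436 3.059
endloop
endfacet
facet normal -0.366 -0.802 0.472
outer loop
vertex -0.643 2.907 4.706
vertex -2.676 3.118 3.488
vertex -1.733 2.436 3.059
endloop
endfacet
facet normal -0.537 -0.232 -0.811
outer loop
vertex -1.733 2.436 3.059
vertex -2.277 3.993 2.974
vertex -1.334 3.311 2.545
endloop
endfacet
facet normal 0.760 -0.550 -0.346
outer loop
vertex -1.334 3.311 2.545
vertex -0.643 2.907 4.706
vertex -1.733 2.436 3.059
endloop
endfacet
facet normal -0.760 0.550 0.346
outer loop
vertex -2.676 3.118 3.488
vertex -1.187 4.464 4.621
vertex -2.277 3.993 2.974
endloop
endfacet
facet normal -0.366 -0.802 0.472
outer loop
vertex -1.586 3.589 5.135
vertex -2.676 3.118 3.488
vertex -0.643 2.907 4.706
endloop
endfacet
facet normal -0.760 0.550 0.346
outer loop
vertex -1.586 3.589 5.135
vertex -1.187 4.464 4.621
vertex -2.676 3.118 3.488
endloop
endfacet
facet normal 0.366 0.802 -0.472
outer loop
vertex -2.277 3.993 2.974
vertex -1.187 4.464 4.621
vertex -1.334 3.311 2.545
endloop
endfacet
facet normal 0.760 -0.550 -0.346
outer loop
vertex -0.244 3.782 4.192
vertex -0.643 2.907 4.706
vertex -1.334 3.311 2.545
endloop
endfacet
facet normal 0.366 0.802 -0.472
outer loop
vertex -1.334 3.311 2.545
vertex -1.187 4.464 4.621
vertex -0.244 3.782 4.192
endloop
endfacet
facet normal 0.537 0.232 0.811
outer loop
vertex -0.244 3.782 4.192
vertex -1.586 3.589 5.135
vertex -0.643 2.907 4.706
endloop
endfacet
facet normal 0.537 0.232 0.811
outer loop
vertex -1.187 4.464 4.621
vertex -1.586 3.589 5.135
vertex -0.244 3.782 4.192
endloop
endfacet

endsolid
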